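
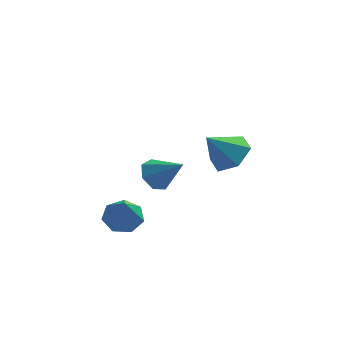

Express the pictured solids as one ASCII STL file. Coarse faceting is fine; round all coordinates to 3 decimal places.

solid 
facet normal 0.603 0.268 -0.751
outer loop
vertex 2.327 -1.918 2.525
vertex 1.85 -2.587 1.903
vertex 1.509 -1.618 1.975
endloop
endfacet
facet normal -0.229 0.670 0.706
outer loop
vertex 2.327 -1.918 2.525
vertex 1.509 -1.618 1.975
vertex 0.89 -3.013 3.097
endloop
endfacet
facet normal 0.604 0.268 -0.751
outer loop
vertex 1.509 -1.618 1.975
vertex 1.85 -2.587 1.903
vertex 1.032 -2.286 1.353
endloop
endfacet
facet normal -0.861 0.490 0.134
outer loop
vertex 1.509 -1.618 1.975
vertex 1.032 -2.286 1.353
vertex 0.89 -3.013 3.097
endloop
endfacet
facet normal 0.604 0.268 -0.751
outer loop
vertex 1.032 -2.286 1.353
vertex 1.85 -2.587 1.903
vertex 1.373 -3.255 1.281
endloop
endfacet
facet normal -0.928 -0.311 -0.205
outer loop
vertex 1.032 -2.286 1.353
vertex 1.373 -3.255 1.281
vertex 0.89 -3.013 3.097
endloop
endfacet
facet normal 0.604 0.268 -0.751
outer loop
vertex 1.373 -3.255 1.281
vertex 1.85 -2.587 1.903
vertex 2.19 -3.556 1.831
endloop
endfacet
facet normal -0.362 -0.932 0.028
outer loop
vertex 1.373 -3.255 1.281
vertex 2.19 -3.556 1.831
vertex 0.89 -3.013 3.097
endloop
endfacet
facet normal 0.603 0.268 -0.751
outer loop
vertex 2.19 -3.556 1.831
vertex 1.85 -2.587 1.903
vertex 2.667 -2.888 2.452
endloop
endfacet
facet normal 0.271 -0.752 0.601
outer loop
vertex 2.19 -3.556 1.831
vertex 2.667 -2.888 2.452
vertex 0.89 -3.013 3.097
endloop
endfacet
facet normal 0.603 0.268 -0.751
outer loop
vertex 2.667 -2.888 2.452
vertex 1.85 -2.587 1.903
vertex 2.327 -1.918 2.525
endloop
endfacet
facet normal 0.338 0.048 0.940
outer loop
vertex 2.667 -2.888 2.452
vertex 2.327 -1.918 2.525
vertex 0.89 -3.013 3.097
endloop
endfacet
facet normal -0.089 0.570 -0.816
outer loop
vertex -2.264 -1.291 -3.889
vertex -2.667 -0.634 -3.386
vertex -1.772 -0.752 -3.566
endloop
endfacet
facet normal 0.755 -0.653 -0.059
outer loop
vertex -2.264 -1.291 -3.889
vertex -1.772 -0.752 -3.566
vertex -2.493 -1.746 -1.794
endloop
endfacet
facet normal -0.089 0.571 -0.816
outer loop
vertex -1.772 -0.752 -3.566
vertex -2.667 -0.634 -3.386
vertex -1.954 -0.124 -3.107
endloop
endfacet
facet normal 0.927 -0.005 0.374
outer loop
vertex -1.772 -0.752 -3.566
vertex -1.954 -0.124 -3.107
vertex -2.493 -1.746 -1.794
endloop
endfacet
facet normal -0.088 0.570 -0.817
outer loop
vertex -1.954 -0.124 -3.107
vertex -2.667 -0.634 -3.386
vertex -2.672 0.12 -2.859
endloop
endfacet
facet normal 0.428 0.479 0.767
outer loop
vertex -1.954 -0.124 -3.107
vertex -2.672 0.12 -2.859
vertex -2.493 -1.746 -1.794
endloop
endfacet
facet normal -0.088 0.570 -0.817
outer loop
vertex -2.672 0.12 -2.859
vertex -2.667 -0.634 -3.386
vertex -3.387 -0.204 -3.008
endloop
endfacet
facet normal -0.368 0.434 0.822
outer loop
vertex -2.672 0.12 -2.859
vertex -3.387 -0.204 -3.008
vertex -2.493 -1.746 -1.794
endloop
endfacet
facet normal -0.089 0.570 -0.817
outer loop
vertex -3.387 -0.204 -3.008
vertex -2.667 -0.634 -3.386
vertex -3.559 -0.852 -3.441
endloop
endfacet
facet normal -0.860 -0.105 0.499
outer loop
vertex -3.387 -0.204 -3.008
vertex -3.559 -0.852 -3.441
vertex -2.493 -1.746 -1.794
endloop
endfacet
facet normal -0.089 0.570 -0.817
outer loop
vertex -3.559 -0.852 -3.441
vertex -2.667 -0.634 -3.386
vertex -3.059 -1.336 -3.833
endloop
endfacet
facet normal -0.678 -0.734 0.041
outer loop
vertex -3.559 -0.852 -3.441
vertex -3.059 -1.336 -3.833
vertex -2.493 -1.746 -1.794
endloop
endfacet
facet normal -0.090 0.570 -0.817
outer loop
vertex -3.059 -1.336 -3.833
vertex -2.667 -0.634 -3.386
vertex -2.264 -1.291 -3.889
endloop
endfacet
facet normal 0.041 -0.977 -0.208
outer loop
vertex -3.059 -1.336 -3.833
vertex -2.264 -1.291 -3.889
vertex -2.493 -1.746 -1.794
endloop
endfacet
facet normal -0.709 0.327 -0.624
outer loop
vertex -0.841 2.416 -2.991
vertex -1.463 2.024 -2.49
vertex -1.139 2.85 -2.425
endloop
endfacet
facet normal 0.834 0.551 0.016
outer loop
vertex -0.841 2.416 -2.991
vertex -1.139 2.85 -2.425
vertex -0.237 1.456 -1.41
endloop
endfacet
facet normal -0.709 0.327 -0.624
outer loop
vertex -1.139 2.85 -2.425
vertex -1.463 2.024 -2.49
vertex -1.681 2.661 -1.908
endloop
endfacet
facet normal 0.359 0.690 0.629
outer loop
vertex -1.139 2.85 -2.425
vertex -1.681 2.661 -1.908
vertex -0.237 1.456 -1.41
endloop
endfacet
facet normal -0.709 0.328 -0.624
outer loop
vertex -1.681 2.661 -1.908
vertex -1.463 2.024 -2.49
vertex -2.059 1.992 -1.83
endloop
endfacet
facet normal -0.162 0.204 0.965
outer loop
vertex -1.681 2.661 -1.908
vertex -2.059 1.992 -1.83
vertex -0.237 1.456 -1.41
endloop
endfacet
facet normal -0.709 0.329 -0.624
outer loop
vertex -2.059 1.992 -1.83
vertex -1.463 2.024 -2.49
vertex -1.989 1.347 -2.249
endloop
endfacet
facet normal -0.336 -0.538 0.773
outer loop
vertex -2.059 1.992 -1.83
vertex -1.989 1.347 -2.249
vertex -0.237 1.456 -1.41
endloop
endfacet
facet normal -0.708 0.328 -0.625
outer loop
vertex -1.989 1.347 -2.249
vertex -1.463 2.024 -2.49
vertex -1.522 1.211 -2.849
endloop
endfacet
facet normal -0.033 -0.980 0.196
outer loop
vertex -1.989 1.347 -2.249
vertex -1.522 1.211 -2.849
vertex -0.237 1.456 -1.41
endloop
endfacet
facet normal -0.709 0.327 -0.624
outer loop
vertex -1.522 1.211 -2.849
vertex -1.463 2.024 -2.49
vertex -1.012 1.687 -3.179
endloop
endfacet
facet normal 0.521 -0.787 -0.331
outer loop
vertex -1.522 1.211 -2.849
vertex -1.012 1.687 -3.179
vertex -0.237 1.456 -1.41
endloop
endfacet
facet normal -0.709 0.327 -0.624
outer loop
vertex -1.012 1.687 -3.179
vertex -1.463 2.024 -2.49
vertex -0.841 2.416 -2.991
endloop
endfacet
facet normal 0.906 -0.107 -0.411
outer loop
vertex -1.012 1.687 -3.179
vertex -0.841 2.416 -2.991
vertex -0.237 1.456 -1.41
endloop
endfacet

endsolid


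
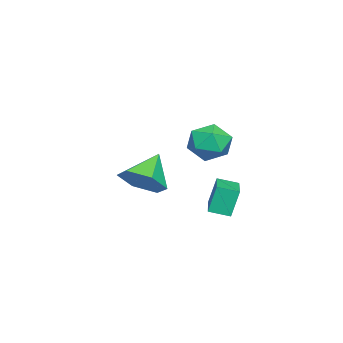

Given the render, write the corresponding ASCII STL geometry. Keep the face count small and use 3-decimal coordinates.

solid 
facet normal -0.618 0.562 0.550
outer loop
vertex 0.937 4.099 2.445
vertex 0.248 3.588 2.193
vertex 0.713 3.38 2.927
endloop
endfacet
facet normal 0.036 0.549 0.835
outer loop
vertex 0.937 4.099 2.445
vertex 0.713 3.38 2.927
vertex 1.574 3.563 2.77
endloop
endfacet
facet normal 0.494 0.797 0.347
outer loop
vertex 0.937 4.099 2.445
vertex 1.574 3.563 2.77
vertex 1.641 3.883 1.939
endloop
endfacet
facet normal 0.123 0.963 -0.240
outer loop
vertex 0.937 4.099 2.445
vertex 1.641 3.883 1.939
vertex 0.822 3.899 1.582
endloop
endfacet
facet normal -0.565 0.817 -0.114
outer loop
vertex 0.937 4.099 2.445
vertex 0.822 3.899 1.582
vertex 0.248 3.588 2.193
endloop
endfacet
facet normal 0.205 -0.132 0.970
outer loop
vertex 1.574 3.563 2.77
vertex 0.713 3.38 2.927
vertex 1.278 2.721 2.718
endloop
endfacet
facet normal -0.853 -0.111 0.509
outer loop
vertex 0.713 3.38 2.927
vertex 0.248 3.588 2.193
vertex 0.459 2.737 2.361
endloop
endfacet
facet normal -0.767 0.304 -0.565
outer loop
vertex 0.248 3.588 2.193
vertex 0.822 3.899 1.582
vertex 0.526 3.057 1.53
endloop
endfacet
facet normal 0.345 0.540 -0.768
outer loop
vertex 0.822 3.899 1.582
vertex 1.641 3.883 1.939
vertex 1.387 3.24 1.373
endloop
endfacet
facet normal 0.946 0.270 0.180
outer loop
vertex 1.641 3.883 1.939
vertex 1.574 3.563 2.77
vertex 1.852 3.032 2.107
endloop
endfacet
facet normal -0.123 -0.963 0.240
outer loop
vertex 1.163 2.521 1.855
vertex 1.278 2.721 2.718
vertex 0.459 2.737 2.361
endloop
endfacet
facet normal -0.494 -0.797 -0.347
outer loop
vertex 1.163 2.521 1.855
vertex 0.459 2.737 2.361
vertex 0.526 3.057 1.53
endloop
endfacet
facet normal -0.036 -0.549 -0.835
outer loop
vertex 1.163 2.521 1.855
vertex 0.526 3.057 1.53
vertex 1.387 3.24 1.373
endloop
endfacet
facet normal 0.618 -0.562 -0.550
outer loop
vertex 1.163 2.521 1.855
vertex 1.387 3.24 1.373
vertex 1.852 3.032 2.107
endloop
endfacet
facet normal 0.565 -0.817 0.114
outer loop
vertex 1.163 2.521 1.855
vertex 1.852 3.032 2.107
vertex 1.278 2.721 2.718
endloop
endfacet
facet normal -0.345 -0.540 0.768
outer loop
vertex 0.459 2.737 2.361
vertex 1.278 2.721 2.718
vertex 0.713 3.38 2.927
endloop
endfacet
facet normal -0.946 -0.270 -0.180
outer loop
vertex 0.526 3.057 1.53
vertex 0.459 2.737 2.361
vertex 0.248 3.588 2.193
endloop
endfacet
facet normal -0.205 0.132 -0.970
outer loop
vertex 1.387 3.24 1.373
vertex 0.526 3.057 1.53
vertex 0.822 3.899 1.582
endloop
endfacet
facet normal 0.853 0.111 -0.509
outer loop
vertex 1.852 3.032 2.107
vertex 1.387 3.24 1.373
vertex 1.641 3.883 1.939
endloop
endfacet
facet normal 0.767 -0.304 0.565
outer loop
vertex 1.278 2.721 2.718
vertex 1.852 3.032 2.107
vertex 1.574 3.563 2.77
endloop
endfacet
facet normal -0.951 -0.267 -0.155
outer loop
vertex -4.064 2.146 -1.487
vertex -4.259 2.974 -1.714
vertex -3.798 1.885 -2.67
endloop
endfacet
facet normal 0.222 -0.940 0.257
outer loop
vertex -1.801 2.446 -2.346
vertex -4.064 2.146 -1.487
vertex -3.798 1.885 -2.67
endloop
endfacet
facet normal -0.951 -0.268 -0.154
outer loop
vertex -3.798 1.885 -2.67
vertex -4.259 2.974 -1.714
vertex -3.994 2.712 -2.897
endloop
endfacet
facet normal 0.214 -0.211 -0.954
outer loop
vertex -3.994 2.712 -2.897
vertex -1.801 2.446 -2.346
vertex -3.798 1.885 -2.67
endloop
endfacet
facet normal -0.214 0.211 0.954
outer loop
vertex -4.064 2.146 -1.487
vertex -2.262 3.535 -1.39
vertex -4.259 2.974 -1.714
endloop
endfacet
facet normal 0.223 -0.940 0.258
outer loop
vertex -2.066 2.708 -1.163
vertex -4.064 2.146 -1.487
vertex -1.801 2.446 -2.346
endloop
endfacet
facet normal -0.214 0.211 0.954
outer loop
vertex -2.066 2.708 -1.163
vertex -2.262 3.535 -1.39
vertex -4.064 2.146 -1.487
endloop
endfacet
facet normal -0.222 0.940 -0.258
outer loop
vertex -4.259 2.974 -1.714
vertex -2.262 3.535 -1.39
vertex -3.994 2.712 -2.897
endloop
endfacet
facet normal 0.214 -0.211 -0.954
outer loop
vertex -1.996 3.274 -2.573
vertex -1.801 2.446 -2.346
vertex -3.994 2.712 -2.897
endloop
endfacet
facet normal -0.223 0.940 -0.258
outer loop
vertex -3.994 2.712 -2.897
vertex -2.262 3.535 -1.39
vertex -1.996 3.274 -2.573
endloop
endfacet
facet normal 0.951 0.266 0.154
outer loop
vertex -1.996 3.274 -2.573
vertex -2.066 2.708 -1.163
vertex -1.801 2.446 -2.346
endloop
endfacet
facet normal 0.951 0.268 0.155
outer loop
vertex -2.262 3.535 -1.39
vertex -2.066 2.708 -1.163
vertex -1.996 3.274 -2.573
endloop
endfacet
facet normal 0.702 -0.194 -0.686
outer loop
vertex -1.725 -0.681 -0.583
vertex -2.335 -0.276 -1.322
vertex -1.666 0.332 -0.809
endloop
endfacet
facet normal 0.277 0.194 0.941
outer loop
vertex -1.725 -0.681 -0.583
vertex -1.666 0.332 -0.809
vertex -3.465 0.036 -0.218
endloop
endfacet
facet normal 0.702 -0.194 -0.685
outer loop
vertex -1.666 0.332 -0.809
vertex -2.335 -0.276 -1.322
vertex -2.275 0.737 -1.548
endloop
endfacet
facet normal 0.011 0.881 0.474
outer loop
vertex -1.666 0.332 -0.809
vertex -2.275 0.737 -1.548
vertex -3.465 0.036 -0.218
endloop
endfacet
facet normal 0.702 -0.194 -0.685
outer loop
vertex -2.275 0.737 -1.548
vertex -2.335 -0.276 -1.322
vertex -2.945 0.128 -2.061
endloop
endfacet
facet normal -0.609 0.782 -0.133
outer loop
vertex -2.275 0.737 -1.548
vertex -2.945 0.128 -2.061
vertex -3.465 0.036 -0.218
endloop
endfacet
facet normal 0.702 -0.194 -0.685
outer loop
vertex -2.945 0.128 -2.061
vertex -2.335 -0.276 -1.322
vertex -3.005 -0.885 -1.835
endloop
endfacet
facet normal -0.962 -0.004 -0.272
outer loop
vertex -2.945 0.128 -2.061
vertex -3.005 -0.885 -1.835
vertex -3.465 0.036 -0.218
endloop
endfacet
facet normal 0.702 -0.194 -0.686
outer loop
vertex -3.005 -0.885 -1.835
vertex -2.335 -0.276 -1.322
vertex -2.395 -1.29 -1.096
endloop
endfacet
facet normal -0.696 -0.691 0.196
outer loop
vertex -3.005 -0.885 -1.835
vertex -2.395 -1.29 -1.096
vertex -3.465 0.036 -0.218
endloop
endfacet
facet normal 0.702 -0.194 -0.686
outer loop
vertex -2.395 -1.29 -1.096
vertex -2.335 -0.276 -1.322
vertex -1.725 -0.681 -0.583
endloop
endfacet
facet normal -0.076 -0.592 0.802
outer loop
vertex -2.395 -1.29 -1.096
vertex -1.725 -0.681 -0.583
vertex -3.465 0.036 -0.218
endloop
endfacet

endsolid


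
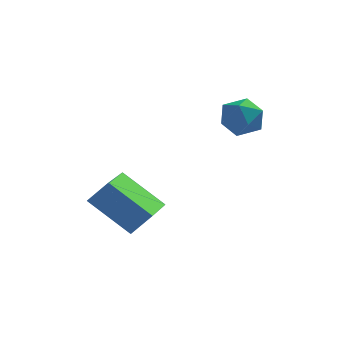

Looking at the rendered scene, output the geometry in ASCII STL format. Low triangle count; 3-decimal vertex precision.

solid 
facet normal -0.306 0.118 0.945
outer loop
vertex 1.435 4.03 3.439
vertex 2.089 3.41 3.728
vertex 2.299 4.332 3.681
endloop
endfacet
facet normal -0.409 0.715 0.567
outer loop
vertex 1.435 4.03 3.439
vertex 2.299 4.332 3.681
vertex 1.868 4.691 2.918
endloop
endfacet
facet normal -0.831 0.556 0.014
outer loop
vertex 1.435 4.03 3.439
vertex 1.868 4.691 2.918
vertex 1.393 3.991 2.494
endloop
endfacet
facet normal -0.989 -0.140 0.050
outer loop
vertex 1.435 4.03 3.439
vertex 1.393 3.991 2.494
vertex 1.53 3.2 2.994
endloop
endfacet
facet normal -0.665 -0.411 0.624
outer loop
vertex 1.435 4.03 3.439
vertex 1.53 3.2 2.994
vertex 2.089 3.41 3.728
endloop
endfacet
facet normal 0.222 0.925 0.309
outer loop
vertex 1.868 4.691 2.918
vertex 2.299 4.332 3.681
vertex 2.79 4.48 2.886
endloop
endfacet
facet normal 0.389 -0.042 0.920
outer loop
vertex 2.299 4.332 3.681
vertex 2.089 3.41 3.728
vertex 2.927 3.689 3.386
endloop
endfacet
facet normal -0.191 -0.896 0.402
outer loop
vertex 2.089 3.41 3.728
vertex 1.53 3.2 2.994
vertex 2.452 2.989 2.962
endloop
endfacet
facet normal -0.716 -0.457 -0.527
outer loop
vertex 1.53 3.2 2.994
vertex 1.393 3.991 2.494
vertex 2.021 3.348 2.199
endloop
endfacet
facet normal -0.461 0.667 -0.585
outer loop
vertex 1.393 3.991 2.494
vertex 1.868 4.691 2.918
vertex 2.231 4.27 2.152
endloop
endfacet
facet normal 0.989 0.140 -0.050
outer loop
vertex 2.885 3.65 2.441
vertex 2.79 4.48 2.886
vertex 2.927 3.689 3.386
endloop
endfacet
facet normal 0.831 -0.556 -0.014
outer loop
vertex 2.885 3.65 2.441
vertex 2.927 3.689 3.386
vertex 2.452 2.989 2.962
endloop
endfacet
facet normal 0.409 -0.715 -0.567
outer loop
vertex 2.885 3.65 2.441
vertex 2.452 2.989 2.962
vertex 2.021 3.348 2.199
endloop
endfacet
facet normal 0.306 -0.118 -0.945
outer loop
vertex 2.885 3.65 2.441
vertex 2.021 3.348 2.199
vertex 2.231 4.27 2.152
endloop
endfacet
facet normal 0.665 0.411 -0.624
outer loop
vertex 2.885 3.65 2.441
vertex 2.231 4.27 2.152
vertex 2.79 4.48 2.886
endloop
endfacet
facet normal 0.716 0.457 0.527
outer loop
vertex 2.927 3.689 3.386
vertex 2.79 4.48 2.886
vertex 2.299 4.332 3.681
endloop
endfacet
facet normal 0.461 -0.667 0.585
outer loop
vertex 2.452 2.989 2.962
vertex 2.927 3.689 3.386
vertex 2.089 3.41 3.728
endloop
endfacet
facet normal -0.222 -0.925 -0.309
outer loop
vertex 2.021 3.348 2.199
vertex 2.452 2.989 2.962
vertex 1.53 3.2 2.994
endloop
endfacet
facet normal -0.389 0.042 -0.920
outer loop
vertex 2.231 4.27 2.152
vertex 2.021 3.348 2.199
vertex 1.393 3.991 2.494
endloop
endfacet
facet normal 0.191 0.896 -0.402
outer loop
vertex 2.79 4.48 2.886
vertex 2.231 4.27 2.152
vertex 1.868 4.691 2.918
endloop
endfacet
facet normal -0.759 0.225 0.610
outer loop
vertex -2.4 1.395 0.494
vertex -2.186 3.323 0.048
vertex -3.17 1.27 -0.418
endloop
endfacet
facet normal -0.108 -0.969 0.224
outer loop
vertex -1.514 0.777 -1.748
vertex -2.4 1.395 0.494
vertex -3.17 1.27 -0.418
endloop
endfacet
facet normal -0.760 0.226 0.610
outer loop
vertex -3.17 1.27 -0.418
vertex -2.186 3.323 0.048
vertex -2.955 3.197 -0.864
endloop
endfacet
facet normal -0.641 -0.104 -0.760
outer loop
vertex -2.955 3.197 -0.864
vertex -1.514 0.777 -1.748
vertex -3.17 1.27 -0.418
endloop
endfacet
facet normal 0.641 0.105 0.760
outer loop
vertex -2.4 1.395 0.494
vertex -0.53 2.83 -1.282
vertex -2.186 3.323 0.048
endloop
endfacet
facet normal -0.108 -0.969 0.224
outer loop
vertex -0.745 0.903 -0.836
vertex -2.4 1.395 0.494
vertex -1.514 0.777 -1.748
endloop
endfacet
facet normal 0.642 0.104 0.760
outer loop
vertex -0.745 0.903 -0.836
vertex -0.53 2.83 -1.282
vertex -2.4 1.395 0.494
endloop
endfacet
facet normal 0.108 0.968 -0.225
outer loop
vertex -2.186 3.323 0.048
vertex -0.53 2.83 -1.282
vertex -2.955 3.197 -0.864
endloop
endfacet
facet normal -0.642 -0.105 -0.760
outer loop
vertex -1.3 2.705 -2.194
vertex -1.514 0.777 -1.748
vertex -2.955 3.197 -0.864
endloop
endfacet
facet normal 0.108 0.969 -0.224
outer loop
vertex -2.955 3.197 -0.864
vertex -0.53 2.83 -1.282
vertex -1.3 2.705 -2.194
endloop
endfacet
facet normal 0.760 -0.225 -0.610
outer loop
vertex -1.3 2.705 -2.194
vertex -0.745 0.903 -0.836
vertex -1.514 0.777 -1.748
endloop
endfacet
facet normal 0.759 -0.226 -0.610
outer loop
vertex -0.53 2.83 -1.282
vertex -0.745 0.903 -0.836
vertex -1.3 2.705 -2.194
endloop
endfacet

endsolid


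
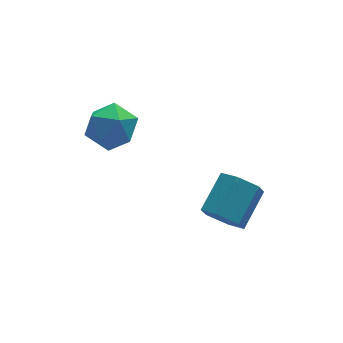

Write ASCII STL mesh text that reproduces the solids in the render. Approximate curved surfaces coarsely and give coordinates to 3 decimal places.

solid 
facet normal -0.687 -0.521 -0.507
outer loop
vertex 1.403 -1.66 -2.292
vertex 0.742 -1.181 -1.889
vertex 1.101 -0.891 -2.673
endloop
endfacet
facet normal 0.647 -0.119 -0.753
outer loop
vertex 1.403 -1.66 -2.292
vertex 1.101 -0.891 -2.673
vertex 2.618 -0.738 -1.395
endloop
endfacet
facet normal 0.647 -0.119 -0.753
outer loop
vertex 2.618 -0.738 -1.395
vertex 1.101 -0.891 -2.673
vertex 2.316 0.032 -1.776
endloop
endfacet
facet normal 0.688 0.520 0.506
outer loop
vertex 2.618 -0.738 -1.395
vertex 2.316 0.032 -1.776
vertex 1.958 -0.259 -0.991
endloop
endfacet
facet normal -0.687 -0.521 -0.507
outer loop
vertex 1.101 -0.891 -2.673
vertex 0.742 -1.181 -1.889
vertex 0.44 -0.412 -2.27
endloop
endfacet
facet normal 0.036 0.672 -0.740
outer loop
vertex 1.101 -0.891 -2.673
vertex 0.44 -0.412 -2.27
vertex 2.316 0.032 -1.776
endloop
endfacet
facet normal 0.036 0.672 -0.739
outer loop
vertex 2.316 0.032 -1.776
vertex 0.44 -0.412 -2.27
vertex 1.656 0.51 -1.373
endloop
endfacet
facet normal 0.687 0.521 0.506
outer loop
vertex 2.316 0.032 -1.776
vertex 1.656 0.51 -1.373
vertex 1.958 -0.259 -0.991
endloop
endfacet
facet normal -0.688 -0.521 -0.506
outer loop
vertex 0.44 -0.412 -2.27
vertex 0.742 -1.181 -1.889
vertex 0.082 -0.702 -1.485
endloop
endfacet
facet normal -0.611 0.792 0.014
outer loop
vertex 0.44 -0.412 -2.27
vertex 0.082 -0.702 -1.485
vertex 1.656 0.51 -1.373
endloop
endfacet
facet normal -0.611 0.792 0.013
outer loop
vertex 1.656 0.51 -1.373
vertex 0.082 -0.702 -1.485
vertex 1.297 0.22 -0.588
endloop
endfacet
facet normal 0.687 0.521 0.507
outer loop
vertex 1.656 0.51 -1.373
vertex 1.297 0.22 -0.588
vertex 1.958 -0.259 -0.991
endloop
endfacet
facet normal -0.688 -0.520 -0.506
outer loop
vertex 0.082 -0.702 -1.485
vertex 0.742 -1.181 -1.889
vertex 0.384 -1.472 -1.104
endloop
endfacet
facet normal -0.647 0.119 0.753
outer loop
vertex 0.082 -0.702 -1.485
vertex 0.384 -1.472 -1.104
vertex 1.297 0.22 -0.588
endloop
endfacet
facet normal -0.647 0.119 0.753
outer loop
vertex 1.297 0.22 -0.588
vertex 0.384 -1.472 -1.104
vertex 1.599 -0.549 -0.207
endloop
endfacet
facet normal 0.687 0.521 0.507
outer loop
vertex 1.297 0.22 -0.588
vertex 1.599 -0.549 -0.207
vertex 1.958 -0.259 -0.991
endloop
endfacet
facet normal -0.687 -0.521 -0.506
outer loop
vertex 0.384 -1.472 -1.104
vertex 0.742 -1.181 -1.889
vertex 1.044 -1.95 -1.507
endloop
endfacet
facet normal -0.035 -0.672 0.740
outer loop
vertex 0.384 -1.472 -1.104
vertex 1.044 -1.95 -1.507
vertex 1.599 -0.549 -0.207
endloop
endfacet
facet normal -0.036 -0.672 0.740
outer loop
vertex 1.599 -0.549 -0.207
vertex 1.044 -1.95 -1.507
vertex 2.26 -1.028 -0.61
endloop
endfacet
facet normal 0.687 0.521 0.507
outer loop
vertex 1.599 -0.549 -0.207
vertex 2.26 -1.028 -0.61
vertex 1.958 -0.259 -0.991
endloop
endfacet
facet normal -0.687 -0.521 -0.507
outer loop
vertex 1.044 -1.95 -1.507
vertex 0.742 -1.181 -1.889
vertex 1.403 -1.66 -2.292
endloop
endfacet
facet normal 0.610 -0.792 -0.013
outer loop
vertex 1.044 -1.95 -1.507
vertex 1.403 -1.66 -2.292
vertex 2.26 -1.028 -0.61
endloop
endfacet
facet normal 0.611 -0.792 -0.014
outer loop
vertex 2.26 -1.028 -0.61
vertex 1.403 -1.66 -2.292
vertex 2.618 -0.738 -1.395
endloop
endfacet
facet normal 0.688 0.521 0.506
outer loop
vertex 2.26 -1.028 -0.61
vertex 2.618 -0.738 -1.395
vertex 1.958 -0.259 -0.991
endloop
endfacet
facet normal -0.808 0.548 0.218
outer loop
vertex -2.838 3.479 0.337
vertex -2.564 3.45 1.427
vertex -2.178 4.279 0.772
endloop
endfacet
facet normal -0.564 0.702 -0.435
outer loop
vertex -2.838 3.479 0.337
vertex -2.178 4.279 0.772
vertex -1.942 3.843 -0.238
endloop
endfacet
facet normal -0.566 0.101 -0.818
outer loop
vertex -2.838 3.479 0.337
vertex -1.942 3.843 -0.238
vertex -2.182 2.744 -0.207
endloop
endfacet
facet normal -0.810 -0.425 -0.403
outer loop
vertex -2.838 3.479 0.337
vertex -2.182 2.744 -0.207
vertex -2.566 2.501 0.822
endloop
endfacet
facet normal -0.960 -0.149 0.237
outer loop
vertex -2.838 3.479 0.337
vertex -2.566 2.501 0.822
vertex -2.564 3.45 1.427
endloop
endfacet
facet normal 0.112 0.922 -0.372
outer loop
vertex -1.942 3.843 -0.238
vertex -2.178 4.279 0.772
vertex -1.114 4.039 0.498
endloop
endfacet
facet normal -0.282 0.672 0.684
outer loop
vertex -2.178 4.279 0.772
vertex -2.564 3.45 1.427
vertex -1.498 3.796 1.527
endloop
endfacet
facet normal -0.529 -0.455 0.716
outer loop
vertex -2.564 3.45 1.427
vertex -2.566 2.501 0.822
vertex -1.738 2.697 1.558
endloop
endfacet
facet normal -0.286 -0.903 -0.320
outer loop
vertex -2.566 2.501 0.822
vertex -2.182 2.744 -0.207
vertex -1.502 2.261 0.548
endloop
endfacet
facet normal 0.110 -0.052 -0.993
outer loop
vertex -2.182 2.744 -0.207
vertex -1.942 3.843 -0.238
vertex -1.116 3.09 -0.107
endloop
endfacet
facet normal 0.810 0.425 0.403
outer loop
vertex -0.842 3.061 0.983
vertex -1.114 4.039 0.498
vertex -1.498 3.796 1.527
endloop
endfacet
facet normal 0.566 -0.101 0.818
outer loop
vertex -0.842 3.061 0.983
vertex -1.498 3.796 1.527
vertex -1.738 2.697 1.558
endloop
endfacet
facet normal 0.564 -0.702 0.435
outer loop
vertex -0.842 3.061 0.983
vertex -1.738 2.697 1.558
vertex -1.502 2.261 0.548
endloop
endfacet
facet normal 0.808 -0.548 -0.218
outer loop
vertex -0.842 3.061 0.983
vertex -1.502 2.261 0.548
vertex -1.116 3.09 -0.107
endloop
endfacet
facet normal 0.960 0.149 -0.237
outer loop
vertex -0.842 3.061 0.983
vertex -1.116 3.09 -0.107
vertex -1.114 4.039 0.498
endloop
endfacet
facet normal 0.286 0.903 0.320
outer loop
vertex -1.498 3.796 1.527
vertex -1.114 4.039 0.498
vertex -2.178 4.279 0.772
endloop
endfacet
facet normal -0.110 0.052 0.993
outer loop
vertex -1.738 2.697 1.558
vertex -1.498 3.796 1.527
vertex -2.564 3.45 1.427
endloop
endfacet
facet normal -0.112 -0.922 0.372
outer loop
vertex -1.502 2.261 0.548
vertex -1.738 2.697 1.558
vertex -2.566 2.501 0.822
endloop
endfacet
facet normal 0.282 -0.672 -0.684
outer loop
vertex -1.116 3.09 -0.107
vertex -1.502 2.261 0.548
vertex -2.182 2.744 -0.207
endloop
endfacet
facet normal 0.529 0.455 -0.716
outer loop
vertex -1.114 4.039 0.498
vertex -1.116 3.09 -0.107
vertex -1.942 3.843 -0.238
endloop
endfacet

endsolid


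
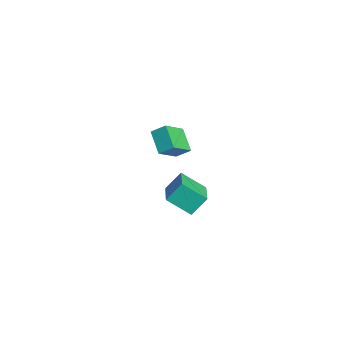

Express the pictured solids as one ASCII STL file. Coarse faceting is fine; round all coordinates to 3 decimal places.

solid 
facet normal -0.879 0.015 0.477
outer loop
vertex -4.267 -2.704 -1.711
vertex -3.933 -1.93 -1.12
vertex -4.945 -1.424 -3.002
endloop
endfacet
facet normal -0.325 -0.751 -0.574
outer loop
vertex -3.547 -1.45 -3.76
vertex -4.267 -2.704 -1.711
vertex -4.945 -1.424 -3.002
endloop
endfacet
facet normal -0.879 0.016 0.477
outer loop
vertex -4.945 -1.424 -3.002
vertex -3.933 -1.93 -1.12
vertex -4.61 -0.651 -2.411
endloop
endfacet
facet normal -0.349 0.660 -0.666
outer loop
vertex -4.61 -0.651 -2.411
vertex -3.547 -1.45 -3.76
vertex -4.945 -1.424 -3.002
endloop
endfacet
facet normal 0.349 -0.659 0.666
outer loop
vertex -4.267 -2.704 -1.711
vertex -2.535 -1.956 -1.878
vertex -3.933 -1.93 -1.12
endloop
endfacet
facet normal -0.325 -0.752 -0.574
outer loop
vertex -2.87 -2.729 -2.469
vertex -4.267 -2.704 -1.711
vertex -3.547 -1.45 -3.76
endloop
endfacet
facet normal 0.349 -0.660 0.665
outer loop
vertex -2.87 -2.729 -2.469
vertex -2.535 -1.956 -1.878
vertex -4.267 -2.704 -1.711
endloop
endfacet
facet normal 0.325 0.752 0.574
outer loop
vertex -3.933 -1.93 -1.12
vertex -2.535 -1.956 -1.878
vertex -4.61 -0.651 -2.411
endloop
endfacet
facet normal -0.349 0.659 -0.666
outer loop
vertex -3.213 -0.676 -3.169
vertex -3.547 -1.45 -3.76
vertex -4.61 -0.651 -2.411
endloop
endfacet
facet normal 0.325 0.751 0.574
outer loop
vertex -4.61 -0.651 -2.411
vertex -2.535 -1.956 -1.878
vertex -3.213 -0.676 -3.169
endloop
endfacet
facet normal 0.879 -0.016 -0.476
outer loop
vertex -3.213 -0.676 -3.169
vertex -2.87 -2.729 -2.469
vertex -3.547 -1.45 -3.76
endloop
endfacet
facet normal 0.879 -0.016 -0.477
outer loop
vertex -2.535 -1.956 -1.878
vertex -2.87 -2.729 -2.469
vertex -3.213 -0.676 -3.169
endloop
endfacet
facet normal -0.894 0.300 -0.333
outer loop
vertex 1.927 -3.163 0.291
vertex 2.68 -2.018 -0.699
vertex 1.994 -4.069 -0.707
endloop
endfacet
facet normal -0.446 -0.677 0.585
outer loop
vertex 3.46 -4.562 -0.161
vertex 1.927 -3.163 0.291
vertex 1.994 -4.069 -0.707
endloop
endfacet
facet normal -0.894 0.300 -0.333
outer loop
vertex 1.994 -4.069 -0.707
vertex 2.68 -2.018 -0.699
vertex 2.747 -2.925 -1.697
endloop
endfacet
facet normal 0.049 -0.672 -0.739
outer loop
vertex 2.747 -2.925 -1.697
vertex 3.46 -4.562 -0.161
vertex 1.994 -4.069 -0.707
endloop
endfacet
facet normal -0.049 0.672 0.739
outer loop
vertex 1.927 -3.163 0.291
vertex 4.146 -2.511 -0.153
vertex 2.68 -2.018 -0.699
endloop
endfacet
facet normal -0.445 -0.677 0.586
outer loop
vertex 3.393 -3.655 0.837
vertex 1.927 -3.163 0.291
vertex 3.46 -4.562 -0.161
endloop
endfacet
facet normal -0.050 0.672 0.739
outer loop
vertex 3.393 -3.655 0.837
vertex 4.146 -2.511 -0.153
vertex 1.927 -3.163 0.291
endloop
endfacet
facet normal 0.446 0.677 -0.585
outer loop
vertex 2.68 -2.018 -0.699
vertex 4.146 -2.511 -0.153
vertex 2.747 -2.925 -1.697
endloop
endfacet
facet normal 0.050 -0.672 -0.739
outer loop
vertex 4.213 -3.417 -1.151
vertex 3.46 -4.562 -0.161
vertex 2.747 -2.925 -1.697
endloop
endfacet
facet normal 0.445 0.678 -0.585
outer loop
vertex 2.747 -2.925 -1.697
vertex 4.146 -2.511 -0.153
vertex 4.213 -3.417 -1.151
endloop
endfacet
facet normal 0.894 -0.300 0.333
outer loop
vertex 4.213 -3.417 -1.151
vertex 3.393 -3.655 0.837
vertex 3.46 -4.562 -0.161
endloop
endfacet
facet normal 0.894 -0.300 0.333
outer loop
vertex 4.146 -2.511 -0.153
vertex 3.393 -3.655 0.837
vertex 4.213 -3.417 -1.151
endloop
endfacet

endsolid


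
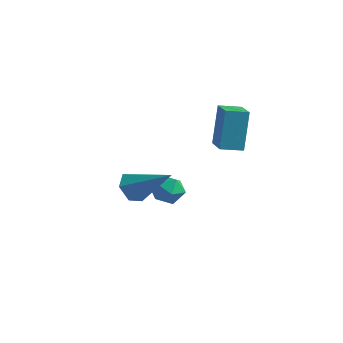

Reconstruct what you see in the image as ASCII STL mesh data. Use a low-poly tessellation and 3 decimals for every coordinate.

solid 
facet normal -0.814 -0.174 -0.553
outer loop
vertex -0.455 -3.015 0.075
vertex -0.883 -3.104 0.733
vertex -0.811 -2.39 0.402
endloop
endfacet
facet normal 0.599 0.612 -0.517
outer loop
vertex -0.455 -3.015 0.075
vertex -0.811 -2.39 0.402
vertex 0.843 -2.736 1.907
endloop
endfacet
facet normal -0.814 -0.174 -0.553
outer loop
vertex -0.811 -2.39 0.402
vertex -0.883 -3.104 0.733
vertex -1.239 -2.479 1.06
endloop
endfacet
facet normal 0.053 0.984 0.168
outer loop
vertex -0.811 -2.39 0.402
vertex -1.239 -2.479 1.06
vertex 0.843 -2.736 1.907
endloop
endfacet
facet normal -0.814 -0.174 -0.554
outer loop
vertex -1.239 -2.479 1.06
vertex -0.883 -3.104 0.733
vertex -1.312 -3.193 1.391
endloop
endfacet
facet normal -0.295 0.427 0.855
outer loop
vertex -1.239 -2.479 1.06
vertex -1.312 -3.193 1.391
vertex 0.843 -2.736 1.907
endloop
endfacet
facet normal -0.814 -0.174 -0.554
outer loop
vertex -1.312 -3.193 1.391
vertex -0.883 -3.104 0.733
vertex -0.956 -3.818 1.064
endloop
endfacet
facet normal -0.098 -0.505 0.858
outer loop
vertex -1.312 -3.193 1.391
vertex -0.956 -3.818 1.064
vertex 0.843 -2.736 1.907
endloop
endfacet
facet normal -0.815 -0.173 -0.553
outer loop
vertex -0.956 -3.818 1.064
vertex -0.883 -3.104 0.733
vertex -0.528 -3.729 0.406
endloop
endfacet
facet normal 0.447 -0.878 0.172
outer loop
vertex -0.956 -3.818 1.064
vertex -0.528 -3.729 0.406
vertex 0.843 -2.736 1.907
endloop
endfacet
facet normal -0.815 -0.173 -0.553
outer loop
vertex -0.528 -3.729 0.406
vertex -0.883 -3.104 0.733
vertex -0.455 -3.015 0.075
endloop
endfacet
facet normal 0.795 -0.320 -0.515
outer loop
vertex -0.528 -3.729 0.406
vertex -0.455 -3.015 0.075
vertex 0.843 -2.736 1.907
endloop
endfacet
facet normal -0.751 0.611 -0.249
outer loop
vertex 0.466 0.604 4.413
vertex 1.114 1.337 4.257
vertex 0.639 0.051 2.53
endloop
endfacet
facet normal -0.654 -0.740 0.157
outer loop
vertex 1.706 -0.817 2.883
vertex 0.466 0.604 4.413
vertex 0.639 0.051 2.53
endloop
endfacet
facet normal -0.751 0.611 -0.249
outer loop
vertex 0.639 0.051 2.53
vertex 1.114 1.337 4.257
vertex 1.287 0.784 2.374
endloop
endfacet
facet normal 0.088 -0.281 -0.956
outer loop
vertex 1.287 0.784 2.374
vertex 1.706 -0.817 2.883
vertex 0.639 0.051 2.53
endloop
endfacet
facet normal -0.088 0.281 0.956
outer loop
vertex 0.466 0.604 4.413
vertex 2.181 0.469 4.61
vertex 1.114 1.337 4.257
endloop
endfacet
facet normal -0.654 -0.740 0.157
outer loop
vertex 1.533 -0.264 4.766
vertex 0.466 0.604 4.413
vertex 1.706 -0.817 2.883
endloop
endfacet
facet normal -0.088 0.281 0.956
outer loop
vertex 1.533 -0.264 4.766
vertex 2.181 0.469 4.61
vertex 0.466 0.604 4.413
endloop
endfacet
facet normal 0.654 0.740 -0.157
outer loop
vertex 1.114 1.337 4.257
vertex 2.181 0.469 4.61
vertex 1.287 0.784 2.374
endloop
endfacet
facet normal 0.088 -0.281 -0.956
outer loop
vertex 2.354 -0.084 2.727
vertex 1.706 -0.817 2.883
vertex 1.287 0.784 2.374
endloop
endfacet
facet normal 0.654 0.740 -0.157
outer loop
vertex 1.287 0.784 2.374
vertex 2.181 0.469 4.61
vertex 2.354 -0.084 2.727
endloop
endfacet
facet normal 0.751 -0.611 0.249
outer loop
vertex 2.354 -0.084 2.727
vertex 1.533 -0.264 4.766
vertex 1.706 -0.817 2.883
endloop
endfacet
facet normal 0.751 -0.611 0.249
outer loop
vertex 2.181 0.469 4.61
vertex 1.533 -0.264 4.766
vertex 2.354 -0.084 2.727
endloop
endfacet
facet normal -0.946 0.186 0.267
outer loop
vertex -2.614 0.872 -1.446
vertex -2.72 0.078 -1.268
vertex -2.455 0.596 -0.69
endloop
endfacet
facet normal -0.530 0.755 0.387
outer loop
vertex -2.614 0.872 -1.446
vertex -2.455 0.596 -0.69
vertex -1.948 1.134 -1.045
endloop
endfacet
facet normal -0.232 0.945 -0.232
outer loop
vertex -2.614 0.872 -1.446
vertex -1.948 1.134 -1.045
vertex -1.9 0.95 -1.842
endloop
endfacet
facet normal -0.462 0.494 -0.736
outer loop
vertex -2.614 0.872 -1.446
vertex -1.9 0.95 -1.842
vertex -2.377 0.297 -1.981
endloop
endfacet
facet normal -0.904 0.025 -0.427
outer loop
vertex -2.614 0.872 -1.446
vertex -2.377 0.297 -1.981
vertex -2.72 0.078 -1.268
endloop
endfacet
facet normal -0.009 0.557 0.831
outer loop
vertex -1.948 1.134 -1.045
vertex -2.455 0.596 -0.69
vertex -1.643 0.503 -0.619
endloop
endfacet
facet normal -0.680 -0.363 0.637
outer loop
vertex -2.455 0.596 -0.69
vertex -2.72 0.078 -1.268
vertex -2.12 -0.15 -0.758
endloop
endfacet
facet normal -0.612 -0.624 -0.486
outer loop
vertex -2.72 0.078 -1.268
vertex -2.377 0.297 -1.981
vertex -2.072 -0.334 -1.555
endloop
endfacet
facet normal 0.102 0.136 -0.986
outer loop
vertex -2.377 0.297 -1.981
vertex -1.9 0.95 -1.842
vertex -1.565 0.204 -1.91
endloop
endfacet
facet normal 0.474 0.864 -0.171
outer loop
vertex -1.9 0.95 -1.842
vertex -1.948 1.134 -1.045
vertex -1.3 0.722 -1.332
endloop
endfacet
facet normal 0.462 -0.494 0.736
outer loop
vertex -1.406 -0.072 -1.154
vertex -1.643 0.503 -0.619
vertex -2.12 -0.15 -0.758
endloop
endfacet
facet normal 0.232 -0.945 0.232
outer loop
vertex -1.406 -0.072 -1.154
vertex -2.12 -0.15 -0.758
vertex -2.072 -0.334 -1.555
endloop
endfacet
facet normal 0.530 -0.755 -0.387
outer loop
vertex -1.406 -0.072 -1.154
vertex -2.072 -0.334 -1.555
vertex -1.565 0.204 -1.91
endloop
endfacet
facet normal 0.946 -0.186 -0.267
outer loop
vertex -1.406 -0.072 -1.154
vertex -1.565 0.204 -1.91
vertex -1.3 0.722 -1.332
endloop
endfacet
facet normal 0.904 -0.025 0.427
outer loop
vertex -1.406 -0.072 -1.154
vertex -1.3 0.722 -1.332
vertex -1.643 0.503 -0.619
endloop
endfacet
facet normal -0.102 -0.136 0.986
outer loop
vertex -2.12 -0.15 -0.758
vertex -1.643 0.503 -0.619
vertex -2.455 0.596 -0.69
endloop
endfacet
facet normal -0.474 -0.864 0.171
outer loop
vertex -2.072 -0.334 -1.555
vertex -2.12 -0.15 -0.758
vertex -2.72 0.078 -1.268
endloop
endfacet
facet normal 0.009 -0.557 -0.831
outer loop
vertex -1.565 0.204 -1.91
vertex -2.072 -0.334 -1.555
vertex -2.377 0.297 -1.981
endloop
endfacet
facet normal 0.680 0.363 -0.637
outer loop
vertex -1.3 0.722 -1.332
vertex -1.565 0.204 -1.91
vertex -1.9 0.95 -1.842
endloop
endfacet
facet normal 0.612 0.624 0.486
outer loop
vertex -1.643 0.503 -0.619
vertex -1.3 0.722 -1.332
vertex -1.948 1.134 -1.045
endloop
endfacet

endsolid


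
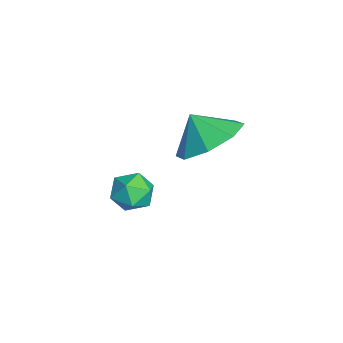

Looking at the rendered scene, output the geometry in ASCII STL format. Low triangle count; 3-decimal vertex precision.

solid 
facet normal -0.773 -0.131 0.621
outer loop
vertex 0.172 -0.895 -1.226
vertex 0.546 -1.403 -0.868
vertex 0.592 -0.708 -0.664
endloop
endfacet
facet normal -0.750 0.540 0.381
outer loop
vertex 0.172 -0.895 -1.226
vertex 0.592 -0.708 -0.664
vertex 0.583 -0.298 -1.263
endloop
endfacet
facet normal -0.786 0.521 -0.332
outer loop
vertex 0.172 -0.895 -1.226
vertex 0.583 -0.298 -1.263
vertex 0.532 -0.74 -1.836
endloop
endfacet
facet normal -0.831 -0.162 -0.532
outer loop
vertex 0.172 -0.895 -1.226
vertex 0.532 -0.74 -1.836
vertex 0.509 -1.423 -1.592
endloop
endfacet
facet normal -0.823 -0.565 0.058
outer loop
vertex 0.172 -0.895 -1.226
vertex 0.509 -1.423 -1.592
vertex 0.546 -1.403 -0.868
endloop
endfacet
facet normal -0.119 0.819 0.562
outer loop
vertex 0.583 -0.298 -1.263
vertex 0.592 -0.708 -0.664
vertex 1.211 -0.437 -0.928
endloop
endfacet
facet normal -0.154 -0.269 0.951
outer loop
vertex 0.592 -0.708 -0.664
vertex 0.546 -1.403 -0.868
vertex 1.188 -1.12 -0.684
endloop
endfacet
facet normal -0.236 -0.971 0.039
outer loop
vertex 0.546 -1.403 -0.868
vertex 0.509 -1.423 -1.592
vertex 1.137 -1.562 -1.257
endloop
endfacet
facet normal -0.251 -0.318 -0.914
outer loop
vertex 0.509 -1.423 -1.592
vertex 0.532 -0.74 -1.836
vertex 1.128 -1.152 -1.856
endloop
endfacet
facet normal -0.177 0.787 -0.591
outer loop
vertex 0.532 -0.74 -1.836
vertex 0.583 -0.298 -1.263
vertex 1.174 -0.457 -1.652
endloop
endfacet
facet normal 0.831 0.162 0.532
outer loop
vertex 1.548 -0.965 -1.294
vertex 1.211 -0.437 -0.928
vertex 1.188 -1.12 -0.684
endloop
endfacet
facet normal 0.786 -0.521 0.332
outer loop
vertex 1.548 -0.965 -1.294
vertex 1.188 -1.12 -0.684
vertex 1.137 -1.562 -1.257
endloop
endfacet
facet normal 0.750 -0.540 -0.381
outer loop
vertex 1.548 -0.965 -1.294
vertex 1.137 -1.562 -1.257
vertex 1.128 -1.152 -1.856
endloop
endfacet
facet normal 0.773 0.131 -0.621
outer loop
vertex 1.548 -0.965 -1.294
vertex 1.128 -1.152 -1.856
vertex 1.174 -0.457 -1.652
endloop
endfacet
facet normal 0.823 0.565 -0.058
outer loop
vertex 1.548 -0.965 -1.294
vertex 1.174 -0.457 -1.652
vertex 1.211 -0.437 -0.928
endloop
endfacet
facet normal 0.251 0.318 0.914
outer loop
vertex 1.188 -1.12 -0.684
vertex 1.211 -0.437 -0.928
vertex 0.592 -0.708 -0.664
endloop
endfacet
facet normal 0.177 -0.787 0.591
outer loop
vertex 1.137 -1.562 -1.257
vertex 1.188 -1.12 -0.684
vertex 0.546 -1.403 -0.868
endloop
endfacet
facet normal 0.119 -0.819 -0.562
outer loop
vertex 1.128 -1.152 -1.856
vertex 1.137 -1.562 -1.257
vertex 0.509 -1.423 -1.592
endloop
endfacet
facet normal 0.154 0.269 -0.951
outer loop
vertex 1.174 -0.457 -1.652
vertex 1.128 -1.152 -1.856
vertex 0.532 -0.74 -1.836
endloop
endfacet
facet normal 0.236 0.971 -0.039
outer loop
vertex 1.211 -0.437 -0.928
vertex 1.174 -0.457 -1.652
vertex 0.583 -0.298 -1.263
endloop
endfacet
facet normal 0.367 0.498 -0.785
outer loop
vertex 2.887 0.355 1.809
vertex 2.129 1.127 1.945
vertex 3.141 0.967 2.316
endloop
endfacet
facet normal 0.373 -0.679 0.633
outer loop
vertex 2.887 0.355 1.809
vertex 3.141 0.967 2.316
vertex 1.751 0.613 2.755
endloop
endfacet
facet normal 0.367 0.499 -0.785
outer loop
vertex 3.141 0.967 2.316
vertex 2.129 1.127 1.945
vertex 2.802 1.673 2.606
endloop
endfacet
facet normal 0.343 -0.211 0.915
outer loop
vertex 3.141 0.967 2.316
vertex 2.802 1.673 2.606
vertex 1.751 0.613 2.755
endloop
endfacet
facet normal 0.366 0.499 -0.785
outer loop
vertex 2.802 1.673 2.606
vertex 2.129 1.127 1.945
vertex 2.069 2.058 2.509
endloop
endfacet
facet normal -0.038 0.176 0.984
outer loop
vertex 2.802 1.673 2.606
vertex 2.069 2.058 2.509
vertex 1.751 0.613 2.755
endloop
endfacet
facet normal 0.367 0.499 -0.785
outer loop
vertex 2.069 2.058 2.509
vertex 2.129 1.127 1.945
vertex 1.371 1.898 2.081
endloop
endfacet
facet normal -0.547 0.256 0.797
outer loop
vertex 2.069 2.058 2.509
vertex 1.371 1.898 2.081
vertex 1.751 0.613 2.755
endloop
endfacet
facet normal 0.366 0.498 -0.786
outer loop
vertex 1.371 1.898 2.081
vertex 2.129 1.127 1.945
vertex 1.116 1.286 1.574
endloop
endfacet
facet normal -0.885 -0.017 0.466
outer loop
vertex 1.371 1.898 2.081
vertex 1.116 1.286 1.574
vertex 1.751 0.613 2.755
endloop
endfacet
facet normal 0.366 0.498 -0.786
outer loop
vertex 1.116 1.286 1.574
vertex 2.129 1.127 1.945
vertex 1.455 0.581 1.285
endloop
endfacet
facet normal -0.855 -0.486 0.183
outer loop
vertex 1.116 1.286 1.574
vertex 1.455 0.581 1.285
vertex 1.751 0.613 2.755
endloop
endfacet
facet normal 0.366 0.498 -0.786
outer loop
vertex 1.455 0.581 1.285
vertex 2.129 1.127 1.945
vertex 2.188 0.195 1.382
endloop
endfacet
facet normal -0.475 -0.873 0.115
outer loop
vertex 1.455 0.581 1.285
vertex 2.188 0.195 1.382
vertex 1.751 0.613 2.755
endloop
endfacet
facet normal 0.366 0.498 -0.786
outer loop
vertex 2.188 0.195 1.382
vertex 2.129 1.127 1.945
vertex 2.887 0.355 1.809
endloop
endfacet
facet normal 0.034 -0.953 0.301
outer loop
vertex 2.188 0.195 1.382
vertex 2.887 0.355 1.809
vertex 1.751 0.613 2.755
endloop
endfacet

endsolid


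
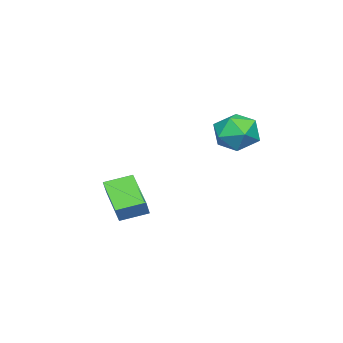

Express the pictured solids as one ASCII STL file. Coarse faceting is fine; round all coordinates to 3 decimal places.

solid 
facet normal 0.466 0.795 -0.388
outer loop
vertex 2.476 3.93 -0.46
vertex 1.71 4.601 -0.005
vertex 2.632 4.339 0.565
endloop
endfacet
facet normal 0.930 0.270 -0.249
outer loop
vertex 2.476 3.93 -0.46
vertex 2.632 4.339 0.565
vertex 2.882 3.275 0.345
endloop
endfacet
facet normal 0.726 -0.307 -0.616
outer loop
vertex 2.476 3.93 -0.46
vertex 2.882 3.275 0.345
vertex 2.116 2.88 -0.361
endloop
endfacet
facet normal 0.135 -0.139 -0.981
outer loop
vertex 2.476 3.93 -0.46
vertex 2.116 2.88 -0.361
vertex 1.392 3.699 -0.577
endloop
endfacet
facet normal -0.025 0.542 -0.840
outer loop
vertex 2.476 3.93 -0.46
vertex 1.392 3.699 -0.577
vertex 1.71 4.601 -0.005
endloop
endfacet
facet normal 0.887 0.116 0.447
outer loop
vertex 2.882 3.275 0.345
vertex 2.632 4.339 0.565
vertex 2.368 3.541 1.297
endloop
endfacet
facet normal 0.137 0.965 0.223
outer loop
vertex 2.632 4.339 0.565
vertex 1.71 4.601 -0.005
vertex 1.644 4.36 1.081
endloop
endfacet
facet normal -0.657 0.555 -0.510
outer loop
vertex 1.71 4.601 -0.005
vertex 1.392 3.699 -0.577
vertex 0.878 3.965 0.375
endloop
endfacet
facet normal -0.397 -0.546 -0.738
outer loop
vertex 1.392 3.699 -0.577
vertex 2.116 2.88 -0.361
vertex 1.128 2.901 0.155
endloop
endfacet
facet normal 0.557 -0.817 -0.147
outer loop
vertex 2.116 2.88 -0.361
vertex 2.882 3.275 0.345
vertex 2.05 2.639 0.725
endloop
endfacet
facet normal -0.135 0.139 0.981
outer loop
vertex 1.284 3.31 1.18
vertex 2.368 3.541 1.297
vertex 1.644 4.36 1.081
endloop
endfacet
facet normal -0.726 0.307 0.616
outer loop
vertex 1.284 3.31 1.18
vertex 1.644 4.36 1.081
vertex 0.878 3.965 0.375
endloop
endfacet
facet normal -0.930 -0.270 0.249
outer loop
vertex 1.284 3.31 1.18
vertex 0.878 3.965 0.375
vertex 1.128 2.901 0.155
endloop
endfacet
facet normal -0.466 -0.795 0.388
outer loop
vertex 1.284 3.31 1.18
vertex 1.128 2.901 0.155
vertex 2.05 2.639 0.725
endloop
endfacet
facet normal 0.025 -0.542 0.840
outer loop
vertex 1.284 3.31 1.18
vertex 2.05 2.639 0.725
vertex 2.368 3.541 1.297
endloop
endfacet
facet normal 0.397 0.546 0.738
outer loop
vertex 1.644 4.36 1.081
vertex 2.368 3.541 1.297
vertex 2.632 4.339 0.565
endloop
endfacet
facet normal -0.557 0.817 0.147
outer loop
vertex 0.878 3.965 0.375
vertex 1.644 4.36 1.081
vertex 1.71 4.601 -0.005
endloop
endfacet
facet normal -0.887 -0.116 -0.447
outer loop
vertex 1.128 2.901 0.155
vertex 0.878 3.965 0.375
vertex 1.392 3.699 -0.577
endloop
endfacet
facet normal -0.137 -0.965 -0.223
outer loop
vertex 2.05 2.639 0.725
vertex 1.128 2.901 0.155
vertex 2.116 2.88 -0.361
endloop
endfacet
facet normal 0.657 -0.555 0.510
outer loop
vertex 2.368 3.541 1.297
vertex 2.05 2.639 0.725
vertex 2.882 3.275 0.345
endloop
endfacet
facet normal -0.637 -0.633 0.439
outer loop
vertex 2.577 -2.32 -3.246
vertex 1.791 -1.282 -2.89
vertex 2.118 -2.4 -4.028
endloop
endfacet
facet normal 0.583 -0.769 -0.263
outer loop
vertex 3.489 -1.038 -4.97
vertex 2.577 -2.32 -3.246
vertex 2.118 -2.4 -4.028
endloop
endfacet
facet normal -0.638 -0.633 0.439
outer loop
vertex 2.118 -2.4 -4.028
vertex 1.791 -1.282 -2.89
vertex 1.332 -1.361 -3.671
endloop
endfacet
facet normal -0.504 -0.086 -0.859
outer loop
vertex 1.332 -1.361 -3.671
vertex 3.489 -1.038 -4.97
vertex 2.118 -2.4 -4.028
endloop
endfacet
facet normal 0.504 0.087 0.859
outer loop
vertex 2.577 -2.32 -3.246
vertex 3.162 0.08 -3.832
vertex 1.791 -1.282 -2.89
endloop
endfacet
facet normal 0.582 -0.769 -0.264
outer loop
vertex 3.948 -0.959 -4.189
vertex 2.577 -2.32 -3.246
vertex 3.489 -1.038 -4.97
endloop
endfacet
facet normal 0.505 0.087 0.859
outer loop
vertex 3.948 -0.959 -4.189
vertex 3.162 0.08 -3.832
vertex 2.577 -2.32 -3.246
endloop
endfacet
facet normal -0.582 0.769 0.264
outer loop
vertex 1.791 -1.282 -2.89
vertex 3.162 0.08 -3.832
vertex 1.332 -1.361 -3.671
endloop
endfacet
facet normal -0.504 -0.087 -0.859
outer loop
vertex 2.703 0.0 -4.614
vertex 3.489 -1.038 -4.97
vertex 1.332 -1.361 -3.671
endloop
endfacet
facet normal -0.582 0.769 0.263
outer loop
vertex 1.332 -1.361 -3.671
vertex 3.162 0.08 -3.832
vertex 2.703 0.0 -4.614
endloop
endfacet
facet normal 0.638 0.633 -0.439
outer loop
vertex 2.703 0.0 -4.614
vertex 3.948 -0.959 -4.189
vertex 3.489 -1.038 -4.97
endloop
endfacet
facet normal 0.638 0.633 -0.439
outer loop
vertex 3.162 0.08 -3.832
vertex 3.948 -0.959 -4.189
vertex 2.703 0.0 -4.614
endloop
endfacet

endsolid


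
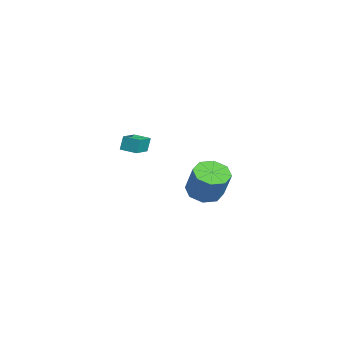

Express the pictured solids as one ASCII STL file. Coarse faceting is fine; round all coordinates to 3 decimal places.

solid 
facet normal -0.465 -0.131 -0.876
outer loop
vertex -2.034 1.627 -3.419
vertex -2.95 1.874 -2.97
vertex -2.191 2.414 -3.453
endloop
endfacet
facet normal 0.864 0.152 -0.480
outer loop
vertex -2.034 1.627 -3.419
vertex -2.191 2.414 -3.453
vertex -1.133 1.88 -1.719
endloop
endfacet
facet normal 0.864 0.152 -0.480
outer loop
vertex -1.133 1.88 -1.719
vertex -2.191 2.414 -3.453
vertex -1.29 2.667 -1.753
endloop
endfacet
facet normal 0.464 0.130 0.876
outer loop
vertex -1.133 1.88 -1.719
vertex -1.29 2.667 -1.753
vertex -2.05 2.126 -1.27
endloop
endfacet
facet normal -0.464 -0.131 -0.876
outer loop
vertex -2.191 2.414 -3.453
vertex -2.95 1.874 -2.97
vertex -2.793 2.885 -3.204
endloop
endfacet
facet normal 0.473 0.800 -0.370
outer loop
vertex -2.191 2.414 -3.453
vertex -2.793 2.885 -3.204
vertex -1.29 2.667 -1.753
endloop
endfacet
facet normal 0.473 0.800 -0.370
outer loop
vertex -1.29 2.667 -1.753
vertex -2.793 2.885 -3.204
vertex -1.892 3.138 -1.504
endloop
endfacet
facet normal 0.464 0.130 0.876
outer loop
vertex -1.29 2.667 -1.753
vertex -1.892 3.138 -1.504
vertex -2.05 2.126 -1.27
endloop
endfacet
facet normal -0.464 -0.131 -0.876
outer loop
vertex -2.793 2.885 -3.204
vertex -2.95 1.874 -2.97
vertex -3.487 2.763 -2.818
endloop
endfacet
facet normal -0.196 0.980 -0.042
outer loop
vertex -2.793 2.885 -3.204
vertex -3.487 2.763 -2.818
vertex -1.892 3.138 -1.504
endloop
endfacet
facet normal -0.196 0.980 -0.042
outer loop
vertex -1.892 3.138 -1.504
vertex -3.487 2.763 -2.818
vertex -2.586 3.016 -1.118
endloop
endfacet
facet normal 0.464 0.130 0.876
outer loop
vertex -1.892 3.138 -1.504
vertex -2.586 3.016 -1.118
vertex -2.05 2.126 -1.27
endloop
endfacet
facet normal -0.464 -0.130 -0.876
outer loop
vertex -3.487 2.763 -2.818
vertex -2.95 1.874 -2.97
vertex -3.867 2.12 -2.521
endloop
endfacet
facet normal -0.749 0.586 0.310
outer loop
vertex -3.487 2.763 -2.818
vertex -3.867 2.12 -2.521
vertex -2.586 3.016 -1.118
endloop
endfacet
facet normal -0.749 0.586 0.310
outer loop
vertex -2.586 3.016 -1.118
vertex -3.867 2.12 -2.521
vertex -2.966 2.373 -0.821
endloop
endfacet
facet normal 0.464 0.130 0.876
outer loop
vertex -2.586 3.016 -1.118
vertex -2.966 2.373 -0.821
vertex -2.05 2.126 -1.27
endloop
endfacet
facet normal -0.464 -0.130 -0.876
outer loop
vertex -3.867 2.12 -2.521
vertex -2.95 1.874 -2.97
vertex -3.71 1.333 -2.487
endloop
endfacet
facet normal -0.864 -0.152 0.480
outer loop
vertex -3.867 2.12 -2.521
vertex -3.71 1.333 -2.487
vertex -2.966 2.373 -0.821
endloop
endfacet
facet normal -0.864 -0.152 0.480
outer loop
vertex -2.966 2.373 -0.821
vertex -3.71 1.333 -2.487
vertex -2.809 1.586 -0.787
endloop
endfacet
facet normal 0.465 0.131 0.876
outer loop
vertex -2.966 2.373 -0.821
vertex -2.809 1.586 -0.787
vertex -2.05 2.126 -1.27
endloop
endfacet
facet normal -0.464 -0.130 -0.876
outer loop
vertex -3.71 1.333 -2.487
vertex -2.95 1.874 -2.97
vertex -3.108 0.862 -2.736
endloop
endfacet
facet normal -0.473 -0.800 0.370
outer loop
vertex -3.71 1.333 -2.487
vertex -3.108 0.862 -2.736
vertex -2.809 1.586 -0.787
endloop
endfacet
facet normal -0.473 -0.800 0.370
outer loop
vertex -2.809 1.586 -0.787
vertex -3.108 0.862 -2.736
vertex -2.207 1.115 -1.036
endloop
endfacet
facet normal 0.464 0.131 0.876
outer loop
vertex -2.809 1.586 -0.787
vertex -2.207 1.115 -1.036
vertex -2.05 2.126 -1.27
endloop
endfacet
facet normal -0.464 -0.130 -0.876
outer loop
vertex -3.108 0.862 -2.736
vertex -2.95 1.874 -2.97
vertex -2.414 0.984 -3.122
endloop
endfacet
facet normal 0.196 -0.980 0.042
outer loop
vertex -3.108 0.862 -2.736
vertex -2.414 0.984 -3.122
vertex -2.207 1.115 -1.036
endloop
endfacet
facet normal 0.196 -0.980 0.042
outer loop
vertex -2.207 1.115 -1.036
vertex -2.414 0.984 -3.122
vertex -1.513 1.237 -1.422
endloop
endfacet
facet normal 0.464 0.131 0.876
outer loop
vertex -2.207 1.115 -1.036
vertex -1.513 1.237 -1.422
vertex -2.05 2.126 -1.27
endloop
endfacet
facet normal -0.464 -0.130 -0.876
outer loop
vertex -2.414 0.984 -3.122
vertex -2.95 1.874 -2.97
vertex -2.034 1.627 -3.419
endloop
endfacet
facet normal 0.749 -0.586 -0.310
outer loop
vertex -2.414 0.984 -3.122
vertex -2.034 1.627 -3.419
vertex -1.513 1.237 -1.422
endloop
endfacet
facet normal 0.749 -0.586 -0.310
outer loop
vertex -1.513 1.237 -1.422
vertex -2.034 1.627 -3.419
vertex -1.133 1.88 -1.719
endloop
endfacet
facet normal 0.464 0.130 0.876
outer loop
vertex -1.513 1.237 -1.422
vertex -1.133 1.88 -1.719
vertex -2.05 2.126 -1.27
endloop
endfacet
facet normal -0.569 -0.817 0.095
outer loop
vertex 3.942 -3.281 4.115
vertex 2.935 -2.618 3.786
vertex 4.079 -3.469 3.319
endloop
endfacet
facet normal 0.806 -0.530 0.264
outer loop
vertex 4.585 -2.742 3.234
vertex 3.942 -3.281 4.115
vertex 4.079 -3.469 3.319
endloop
endfacet
facet normal -0.569 -0.817 0.095
outer loop
vertex 4.079 -3.469 3.319
vertex 2.935 -2.618 3.786
vertex 3.072 -2.806 2.989
endloop
endfacet
facet normal 0.165 -0.227 -0.960
outer loop
vertex 3.072 -2.806 2.989
vertex 4.585 -2.742 3.234
vertex 4.079 -3.469 3.319
endloop
endfacet
facet normal -0.164 0.227 0.960
outer loop
vertex 3.942 -3.281 4.115
vertex 3.441 -1.891 3.701
vertex 2.935 -2.618 3.786
endloop
endfacet
facet normal 0.806 -0.530 0.264
outer loop
vertex 4.448 -2.554 4.031
vertex 3.942 -3.281 4.115
vertex 4.585 -2.742 3.234
endloop
endfacet
facet normal -0.166 0.226 0.960
outer loop
vertex 4.448 -2.554 4.031
vertex 3.441 -1.891 3.701
vertex 3.942 -3.281 4.115
endloop
endfacet
facet normal -0.806 0.530 -0.264
outer loop
vertex 2.935 -2.618 3.786
vertex 3.441 -1.891 3.701
vertex 3.072 -2.806 2.989
endloop
endfacet
facet normal 0.165 -0.226 -0.960
outer loop
vertex 3.578 -2.079 2.905
vertex 4.585 -2.742 3.234
vertex 3.072 -2.806 2.989
endloop
endfacet
facet normal -0.806 0.530 -0.264
outer loop
vertex 3.072 -2.806 2.989
vertex 3.441 -1.891 3.701
vertex 3.578 -2.079 2.905
endloop
endfacet
facet normal 0.569 0.817 -0.095
outer loop
vertex 3.578 -2.079 2.905
vertex 4.448 -2.554 4.031
vertex 4.585 -2.742 3.234
endloop
endfacet
facet normal 0.569 0.817 -0.095
outer loop
vertex 3.441 -1.891 3.701
vertex 4.448 -2.554 4.031
vertex 3.578 -2.079 2.905
endloop
endfacet

endsolid


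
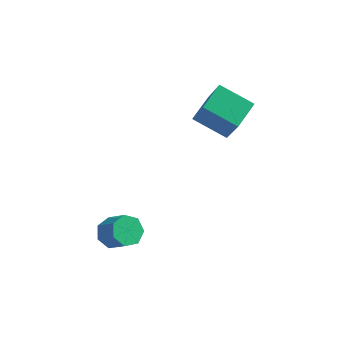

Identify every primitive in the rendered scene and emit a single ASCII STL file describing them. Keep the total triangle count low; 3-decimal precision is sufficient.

solid 
facet normal -0.630 0.323 -0.706
outer loop
vertex 1.163 -3.35 -2.128
vertex 0.706 -3.178 -1.641
vertex 1.209 -2.793 -1.914
endloop
endfacet
facet normal 0.772 0.171 -0.612
outer loop
vertex 1.163 -3.35 -2.128
vertex 1.209 -2.793 -1.914
vertex 1.952 -3.754 -1.246
endloop
endfacet
facet normal 0.772 0.172 -0.611
outer loop
vertex 1.952 -3.754 -1.246
vertex 1.209 -2.793 -1.914
vertex 1.997 -3.196 -1.032
endloop
endfacet
facet normal 0.630 -0.322 0.706
outer loop
vertex 1.952 -3.754 -1.246
vertex 1.997 -3.196 -1.032
vertex 1.494 -3.582 -0.759
endloop
endfacet
facet normal -0.631 0.323 -0.706
outer loop
vertex 1.209 -2.793 -1.914
vertex 0.706 -3.178 -1.641
vertex 0.876 -2.526 -1.494
endloop
endfacet
facet normal 0.541 0.835 -0.102
outer loop
vertex 1.209 -2.793 -1.914
vertex 0.876 -2.526 -1.494
vertex 1.997 -3.196 -1.032
endloop
endfacet
facet normal 0.541 0.835 -0.102
outer loop
vertex 1.997 -3.196 -1.032
vertex 0.876 -2.526 -1.494
vertex 1.664 -2.929 -0.612
endloop
endfacet
facet normal 0.631 -0.323 0.705
outer loop
vertex 1.997 -3.196 -1.032
vertex 1.664 -2.929 -0.612
vertex 1.494 -3.582 -0.759
endloop
endfacet
facet normal -0.630 0.323 -0.706
outer loop
vertex 0.876 -2.526 -1.494
vertex 0.706 -3.178 -1.641
vertex 0.415 -2.75 -1.185
endloop
endfacet
facet normal -0.098 0.869 0.484
outer loop
vertex 0.876 -2.526 -1.494
vertex 0.415 -2.75 -1.185
vertex 1.664 -2.929 -0.612
endloop
endfacet
facet normal -0.098 0.869 0.486
outer loop
vertex 1.664 -2.929 -0.612
vertex 0.415 -2.75 -1.185
vertex 1.203 -3.154 -0.303
endloop
endfacet
facet normal 0.631 -0.323 0.706
outer loop
vertex 1.664 -2.929 -0.612
vertex 1.203 -3.154 -0.303
vertex 1.494 -3.582 -0.759
endloop
endfacet
facet normal -0.631 0.323 -0.706
outer loop
vertex 0.415 -2.75 -1.185
vertex 0.706 -3.178 -1.641
vertex 0.173 -3.297 -1.219
endloop
endfacet
facet normal -0.663 0.249 0.706
outer loop
vertex 0.415 -2.75 -1.185
vertex 0.173 -3.297 -1.219
vertex 1.203 -3.154 -0.303
endloop
endfacet
facet normal -0.663 0.249 0.706
outer loop
vertex 1.203 -3.154 -0.303
vertex 0.173 -3.297 -1.219
vertex 0.961 -3.701 -0.337
endloop
endfacet
facet normal 0.631 -0.323 0.706
outer loop
vertex 1.203 -3.154 -0.303
vertex 0.961 -3.701 -0.337
vertex 1.494 -3.582 -0.759
endloop
endfacet
facet normal -0.631 0.323 -0.706
outer loop
vertex 0.173 -3.297 -1.219
vertex 0.706 -3.178 -1.641
vertex 0.333 -3.754 -1.571
endloop
endfacet
facet normal -0.729 -0.559 0.395
outer loop
vertex 0.173 -3.297 -1.219
vertex 0.333 -3.754 -1.571
vertex 0.961 -3.701 -0.337
endloop
endfacet
facet normal -0.729 -0.559 0.395
outer loop
vertex 0.961 -3.701 -0.337
vertex 0.333 -3.754 -1.571
vertex 1.121 -4.158 -0.689
endloop
endfacet
facet normal 0.631 -0.323 0.706
outer loop
vertex 0.961 -3.701 -0.337
vertex 1.121 -4.158 -0.689
vertex 1.494 -3.582 -0.759
endloop
endfacet
facet normal -0.631 0.323 -0.705
outer loop
vertex 0.333 -3.754 -1.571
vertex 0.706 -3.178 -1.641
vertex 0.773 -3.778 -1.976
endloop
endfacet
facet normal -0.247 -0.945 -0.212
outer loop
vertex 0.333 -3.754 -1.571
vertex 0.773 -3.778 -1.976
vertex 1.121 -4.158 -0.689
endloop
endfacet
facet normal -0.247 -0.946 -0.212
outer loop
vertex 1.121 -4.158 -0.689
vertex 0.773 -3.778 -1.976
vertex 1.562 -4.182 -1.094
endloop
endfacet
facet normal 0.631 -0.323 0.706
outer loop
vertex 1.121 -4.158 -0.689
vertex 1.562 -4.182 -1.094
vertex 1.494 -3.582 -0.759
endloop
endfacet
facet normal -0.630 0.324 -0.706
outer loop
vertex 0.773 -3.778 -1.976
vertex 0.706 -3.178 -1.641
vertex 1.163 -3.35 -2.128
endloop
endfacet
facet normal 0.422 -0.620 -0.662
outer loop
vertex 0.773 -3.778 -1.976
vertex 1.163 -3.35 -2.128
vertex 1.562 -4.182 -1.094
endloop
endfacet
facet normal 0.422 -0.620 -0.662
outer loop
vertex 1.562 -4.182 -1.094
vertex 1.163 -3.35 -2.128
vertex 1.952 -3.754 -1.246
endloop
endfacet
facet normal 0.630 -0.323 0.706
outer loop
vertex 1.562 -4.182 -1.094
vertex 1.952 -3.754 -1.246
vertex 1.494 -3.582 -0.759
endloop
endfacet
facet normal -0.334 0.388 -0.859
outer loop
vertex 2.856 2.146 2.571
vertex 4.29 2.001 1.949
vertex 2.562 0.991 2.164
endloop
endfacet
facet normal -0.913 0.093 0.397
outer loop
vertex 3.21 0.239 3.831
vertex 2.856 2.146 2.571
vertex 2.562 0.991 2.164
endloop
endfacet
facet normal -0.333 0.387 -0.860
outer loop
vertex 2.562 0.991 2.164
vertex 4.29 2.001 1.949
vertex 3.996 0.845 1.542
endloop
endfacet
facet normal -0.233 -0.917 -0.323
outer loop
vertex 3.996 0.845 1.542
vertex 3.21 0.239 3.831
vertex 2.562 0.991 2.164
endloop
endfacet
facet normal 0.233 0.917 0.323
outer loop
vertex 2.856 2.146 2.571
vertex 4.938 1.249 3.616
vertex 4.29 2.001 1.949
endloop
endfacet
facet normal -0.913 0.093 0.397
outer loop
vertex 3.504 1.395 4.238
vertex 2.856 2.146 2.571
vertex 3.21 0.239 3.831
endloop
endfacet
facet normal 0.233 0.917 0.323
outer loop
vertex 3.504 1.395 4.238
vertex 4.938 1.249 3.616
vertex 2.856 2.146 2.571
endloop
endfacet
facet normal 0.913 -0.093 -0.397
outer loop
vertex 4.29 2.001 1.949
vertex 4.938 1.249 3.616
vertex 3.996 0.845 1.542
endloop
endfacet
facet normal -0.233 -0.917 -0.323
outer loop
vertex 4.644 0.094 3.209
vertex 3.21 0.239 3.831
vertex 3.996 0.845 1.542
endloop
endfacet
facet normal 0.913 -0.093 -0.397
outer loop
vertex 3.996 0.845 1.542
vertex 4.938 1.249 3.616
vertex 4.644 0.094 3.209
endloop
endfacet
facet normal 0.334 -0.387 0.859
outer loop
vertex 4.644 0.094 3.209
vertex 3.504 1.395 4.238
vertex 3.21 0.239 3.831
endloop
endfacet
facet normal 0.333 -0.388 0.859
outer loop
vertex 4.938 1.249 3.616
vertex 3.504 1.395 4.238
vertex 4.644 0.094 3.209
endloop
endfacet

endsolid


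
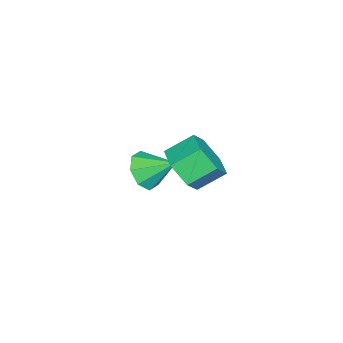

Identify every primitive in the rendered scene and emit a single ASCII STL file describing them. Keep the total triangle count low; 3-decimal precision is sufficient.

solid 
facet normal 0.021 -0.843 -0.537
outer loop
vertex -1.232 0.626 -4.125
vertex -2.135 0.549 -4.039
vertex -1.577 0.945 -4.639
endloop
endfacet
facet normal 0.741 0.667 -0.083
outer loop
vertex -1.232 0.626 -4.125
vertex -1.577 0.945 -4.639
vertex -2.165 1.771 -3.261
endloop
endfacet
facet normal 0.021 -0.843 -0.537
outer loop
vertex -1.577 0.945 -4.639
vertex -2.135 0.549 -4.039
vertex -2.248 1.032 -4.802
endloop
endfacet
facet normal 0.218 0.875 -0.432
outer loop
vertex -1.577 0.945 -4.639
vertex -2.248 1.032 -4.802
vertex -2.165 1.771 -3.261
endloop
endfacet
facet normal 0.021 -0.843 -0.537
outer loop
vertex -2.248 1.032 -4.802
vertex -2.135 0.549 -4.039
vertex -2.853 0.836 -4.518
endloop
endfacet
facet normal -0.439 0.819 -0.369
outer loop
vertex -2.248 1.032 -4.802
vertex -2.853 0.836 -4.518
vertex -2.165 1.771 -3.261
endloop
endfacet
facet normal 0.021 -0.843 -0.537
outer loop
vertex -2.853 0.836 -4.518
vertex -2.135 0.549 -4.039
vertex -3.037 0.472 -3.954
endloop
endfacet
facet normal -0.845 0.531 0.067
outer loop
vertex -2.853 0.836 -4.518
vertex -3.037 0.472 -3.954
vertex -2.165 1.771 -3.261
endloop
endfacet
facet normal 0.021 -0.843 -0.537
outer loop
vertex -3.037 0.472 -3.954
vertex -2.135 0.549 -4.039
vertex -2.693 0.153 -3.44
endloop
endfacet
facet normal -0.762 0.180 0.622
outer loop
vertex -3.037 0.472 -3.954
vertex -2.693 0.153 -3.44
vertex -2.165 1.771 -3.261
endloop
endfacet
facet normal 0.021 -0.843 -0.538
outer loop
vertex -2.693 0.153 -3.44
vertex -2.135 0.549 -4.039
vertex -2.021 0.066 -3.277
endloop
endfacet
facet normal -0.239 -0.029 0.971
outer loop
vertex -2.693 0.153 -3.44
vertex -2.021 0.066 -3.277
vertex -2.165 1.771 -3.261
endloop
endfacet
facet normal 0.020 -0.843 -0.537
outer loop
vertex -2.021 0.066 -3.277
vertex -2.135 0.549 -4.039
vertex -1.416 0.261 -3.56
endloop
endfacet
facet normal 0.416 0.027 0.909
outer loop
vertex -2.021 0.066 -3.277
vertex -1.416 0.261 -3.56
vertex -2.165 1.771 -3.261
endloop
endfacet
facet normal 0.021 -0.843 -0.538
outer loop
vertex -1.416 0.261 -3.56
vertex -2.135 0.549 -4.039
vertex -1.232 0.626 -4.125
endloop
endfacet
facet normal 0.824 0.315 0.472
outer loop
vertex -1.416 0.261 -3.56
vertex -1.232 0.626 -4.125
vertex -2.165 1.771 -3.261
endloop
endfacet
facet normal 0.472 -0.693 -0.545
outer loop
vertex 2.583 3.99 -0.257
vertex 1.77 3.443 -0.265
vertex 1.924 4.104 -0.973
endloop
endfacet
facet normal 0.570 0.711 -0.412
outer loop
vertex 2.583 3.99 -0.257
vertex 1.924 4.104 -0.973
vertex 2.003 4.843 0.413
endloop
endfacet
facet normal 0.570 0.711 -0.412
outer loop
vertex 2.003 4.843 0.413
vertex 1.924 4.104 -0.973
vertex 1.343 4.957 -0.303
endloop
endfacet
facet normal -0.471 0.694 0.545
outer loop
vertex 2.003 4.843 0.413
vertex 1.343 4.957 -0.303
vertex 1.19 4.297 0.405
endloop
endfacet
facet normal 0.471 -0.693 -0.545
outer loop
vertex 1.924 4.104 -0.973
vertex 1.77 3.443 -0.265
vertex 1.11 3.557 -0.981
endloop
endfacet
facet normal -0.298 0.456 -0.839
outer loop
vertex 1.924 4.104 -0.973
vertex 1.11 3.557 -0.981
vertex 1.343 4.957 -0.303
endloop
endfacet
facet normal -0.298 0.456 -0.839
outer loop
vertex 1.343 4.957 -0.303
vertex 1.11 3.557 -0.981
vertex 0.53 4.41 -0.311
endloop
endfacet
facet normal -0.472 0.693 0.544
outer loop
vertex 1.343 4.957 -0.303
vertex 0.53 4.41 -0.311
vertex 1.19 4.297 0.405
endloop
endfacet
facet normal 0.471 -0.694 -0.545
outer loop
vertex 1.11 3.557 -0.981
vertex 1.77 3.443 -0.265
vertex 0.957 2.897 -0.273
endloop
endfacet
facet normal -0.868 -0.256 -0.426
outer loop
vertex 1.11 3.557 -0.981
vertex 0.957 2.897 -0.273
vertex 0.53 4.41 -0.311
endloop
endfacet
facet normal -0.868 -0.256 -0.426
outer loop
vertex 0.53 4.41 -0.311
vertex 0.957 2.897 -0.273
vertex 0.377 3.75 0.397
endloop
endfacet
facet normal -0.472 0.693 0.544
outer loop
vertex 0.53 4.41 -0.311
vertex 0.377 3.75 0.397
vertex 1.19 4.297 0.405
endloop
endfacet
facet normal 0.471 -0.694 -0.545
outer loop
vertex 0.957 2.897 -0.273
vertex 1.77 3.443 -0.265
vertex 1.617 2.783 0.443
endloop
endfacet
facet normal -0.570 -0.711 0.412
outer loop
vertex 0.957 2.897 -0.273
vertex 1.617 2.783 0.443
vertex 0.377 3.75 0.397
endloop
endfacet
facet normal -0.570 -0.711 0.411
outer loop
vertex 0.377 3.75 0.397
vertex 1.617 2.783 0.443
vertex 1.036 3.636 1.113
endloop
endfacet
facet normal -0.472 0.693 0.545
outer loop
vertex 0.377 3.75 0.397
vertex 1.036 3.636 1.113
vertex 1.19 4.297 0.405
endloop
endfacet
facet normal 0.472 -0.693 -0.544
outer loop
vertex 1.617 2.783 0.443
vertex 1.77 3.443 -0.265
vertex 2.43 3.33 0.451
endloop
endfacet
facet normal 0.298 -0.456 0.839
outer loop
vertex 1.617 2.783 0.443
vertex 2.43 3.33 0.451
vertex 1.036 3.636 1.113
endloop
endfacet
facet normal 0.298 -0.456 0.839
outer loop
vertex 1.036 3.636 1.113
vertex 2.43 3.33 0.451
vertex 1.85 4.183 1.121
endloop
endfacet
facet normal -0.471 0.693 0.545
outer loop
vertex 1.036 3.636 1.113
vertex 1.85 4.183 1.121
vertex 1.19 4.297 0.405
endloop
endfacet
facet normal 0.472 -0.693 -0.544
outer loop
vertex 2.43 3.33 0.451
vertex 1.77 3.443 -0.265
vertex 2.583 3.99 -0.257
endloop
endfacet
facet normal 0.868 0.256 0.426
outer loop
vertex 2.43 3.33 0.451
vertex 2.583 3.99 -0.257
vertex 1.85 4.183 1.121
endloop
endfacet
facet normal 0.868 0.256 0.426
outer loop
vertex 1.85 4.183 1.121
vertex 2.583 3.99 -0.257
vertex 2.003 4.843 0.413
endloop
endfacet
facet normal -0.471 0.694 0.545
outer loop
vertex 1.85 4.183 1.121
vertex 2.003 4.843 0.413
vertex 1.19 4.297 0.405
endloop
endfacet

endsolid


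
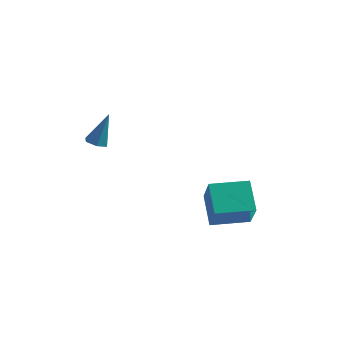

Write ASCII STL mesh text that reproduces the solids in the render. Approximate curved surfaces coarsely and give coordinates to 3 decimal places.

solid 
facet normal -0.905 -0.426 0.006
outer loop
vertex 1.091 0.255 -1.868
vertex 0.564 1.35 -3.629
vertex 1.782 -1.23 -2.998
endloop
endfacet
facet normal 0.246 -0.512 0.823
outer loop
vertex 3.736 -0.31 -3.011
vertex 1.091 0.255 -1.868
vertex 1.782 -1.23 -2.998
endloop
endfacet
facet normal -0.905 -0.426 0.006
outer loop
vertex 1.782 -1.23 -2.998
vertex 0.564 1.35 -3.629
vertex 1.255 -0.135 -4.759
endloop
endfacet
facet normal 0.348 -0.746 -0.568
outer loop
vertex 1.255 -0.135 -4.759
vertex 3.736 -0.31 -3.011
vertex 1.782 -1.23 -2.998
endloop
endfacet
facet normal -0.348 0.746 0.568
outer loop
vertex 1.091 0.255 -1.868
vertex 2.518 2.27 -3.642
vertex 0.564 1.35 -3.629
endloop
endfacet
facet normal 0.246 -0.512 0.823
outer loop
vertex 3.045 1.175 -1.881
vertex 1.091 0.255 -1.868
vertex 3.736 -0.31 -3.011
endloop
endfacet
facet normal -0.348 0.746 0.568
outer loop
vertex 3.045 1.175 -1.881
vertex 2.518 2.27 -3.642
vertex 1.091 0.255 -1.868
endloop
endfacet
facet normal -0.246 0.512 -0.823
outer loop
vertex 0.564 1.35 -3.629
vertex 2.518 2.27 -3.642
vertex 1.255 -0.135 -4.759
endloop
endfacet
facet normal 0.348 -0.746 -0.568
outer loop
vertex 3.209 0.785 -4.772
vertex 3.736 -0.31 -3.011
vertex 1.255 -0.135 -4.759
endloop
endfacet
facet normal -0.246 0.512 -0.823
outer loop
vertex 1.255 -0.135 -4.759
vertex 2.518 2.27 -3.642
vertex 3.209 0.785 -4.772
endloop
endfacet
facet normal 0.905 0.426 -0.006
outer loop
vertex 3.209 0.785 -4.772
vertex 3.045 1.175 -1.881
vertex 3.736 -0.31 -3.011
endloop
endfacet
facet normal 0.905 0.426 -0.006
outer loop
vertex 2.518 2.27 -3.642
vertex 3.045 1.175 -1.881
vertex 3.209 0.785 -4.772
endloop
endfacet
facet normal -0.262 -0.308 -0.915
outer loop
vertex -3.813 -1.448 1.495
vertex -4.207 -1.882 1.754
vertex -4.422 -1.294 1.618
endloop
endfacet
facet normal 0.226 0.970 -0.094
outer loop
vertex -3.813 -1.448 1.495
vertex -4.422 -1.294 1.618
vertex -3.693 -1.278 3.546
endloop
endfacet
facet normal -0.261 -0.307 -0.915
outer loop
vertex -4.422 -1.294 1.618
vertex -4.207 -1.882 1.754
vertex -4.816 -1.728 1.876
endloop
endfacet
facet normal -0.645 0.727 0.238
outer loop
vertex -4.422 -1.294 1.618
vertex -4.816 -1.728 1.876
vertex -3.693 -1.278 3.546
endloop
endfacet
facet normal -0.261 -0.308 -0.915
outer loop
vertex -4.816 -1.728 1.876
vertex -4.207 -1.882 1.754
vertex -4.601 -2.315 2.012
endloop
endfacet
facet normal -0.799 -0.158 0.580
outer loop
vertex -4.816 -1.728 1.876
vertex -4.601 -2.315 2.012
vertex -3.693 -1.278 3.546
endloop
endfacet
facet normal -0.261 -0.308 -0.915
outer loop
vertex -4.601 -2.315 2.012
vertex -4.207 -1.882 1.754
vertex -3.992 -2.469 1.89
endloop
endfacet
facet normal -0.084 -0.802 0.592
outer loop
vertex -4.601 -2.315 2.012
vertex -3.992 -2.469 1.89
vertex -3.693 -1.278 3.546
endloop
endfacet
facet normal -0.263 -0.308 -0.914
outer loop
vertex -3.992 -2.469 1.89
vertex -4.207 -1.882 1.754
vertex -3.598 -2.036 1.631
endloop
endfacet
facet normal 0.787 -0.560 0.261
outer loop
vertex -3.992 -2.469 1.89
vertex -3.598 -2.036 1.631
vertex -3.693 -1.278 3.546
endloop
endfacet
facet normal -0.262 -0.308 -0.915
outer loop
vertex -3.598 -2.036 1.631
vertex -4.207 -1.882 1.754
vertex -3.813 -1.448 1.495
endloop
endfacet
facet normal 0.942 0.325 -0.082
outer loop
vertex -3.598 -2.036 1.631
vertex -3.813 -1.448 1.495
vertex -3.693 -1.278 3.546
endloop
endfacet

endsolid


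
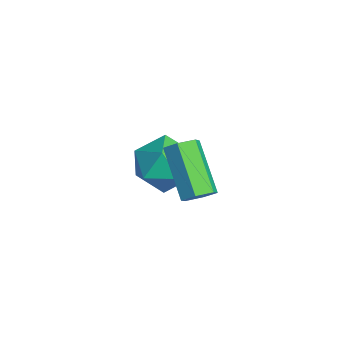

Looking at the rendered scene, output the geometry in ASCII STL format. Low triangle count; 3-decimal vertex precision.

solid 
facet normal 0.029 0.334 0.942
outer loop
vertex -3.425 2.376 -0.663
vertex -4.372 1.615 -0.364
vertex -3.191 1.215 -0.259
endloop
endfacet
facet normal 0.676 0.360 0.643
outer loop
vertex -3.425 2.376 -0.663
vertex -3.191 1.215 -0.259
vertex -2.536 1.689 -1.214
endloop
endfacet
facet normal 0.634 0.771 0.061
outer loop
vertex -3.425 2.376 -0.663
vertex -2.536 1.689 -1.214
vertex -3.312 2.382 -1.909
endloop
endfacet
facet normal -0.040 0.999 0.001
outer loop
vertex -3.425 2.376 -0.663
vertex -3.312 2.382 -1.909
vertex -4.446 2.336 -1.384
endloop
endfacet
facet normal -0.414 0.729 0.545
outer loop
vertex -3.425 2.376 -0.663
vertex -4.446 2.336 -1.384
vertex -4.372 1.615 -0.364
endloop
endfacet
facet normal 0.850 -0.301 0.433
outer loop
vertex -2.536 1.689 -1.214
vertex -3.191 1.215 -0.259
vertex -2.934 0.504 -1.256
endloop
endfacet
facet normal -0.198 -0.343 0.918
outer loop
vertex -3.191 1.215 -0.259
vertex -4.372 1.615 -0.364
vertex -4.068 0.458 -0.731
endloop
endfacet
facet normal -0.914 0.297 0.276
outer loop
vertex -4.372 1.615 -0.364
vertex -4.446 2.336 -1.384
vertex -4.844 1.151 -1.426
endloop
endfacet
facet normal -0.309 0.735 -0.604
outer loop
vertex -4.446 2.336 -1.384
vertex -3.312 2.382 -1.909
vertex -4.189 1.625 -2.381
endloop
endfacet
facet normal 0.781 0.366 -0.507
outer loop
vertex -3.312 2.382 -1.909
vertex -2.536 1.689 -1.214
vertex -3.008 1.225 -2.276
endloop
endfacet
facet normal 0.040 -0.999 -0.001
outer loop
vertex -3.955 0.464 -1.977
vertex -2.934 0.504 -1.256
vertex -4.068 0.458 -0.731
endloop
endfacet
facet normal -0.634 -0.771 -0.061
outer loop
vertex -3.955 0.464 -1.977
vertex -4.068 0.458 -0.731
vertex -4.844 1.151 -1.426
endloop
endfacet
facet normal -0.676 -0.360 -0.643
outer loop
vertex -3.955 0.464 -1.977
vertex -4.844 1.151 -1.426
vertex -4.189 1.625 -2.381
endloop
endfacet
facet normal -0.029 -0.334 -0.942
outer loop
vertex -3.955 0.464 -1.977
vertex -4.189 1.625 -2.381
vertex -3.008 1.225 -2.276
endloop
endfacet
facet normal 0.414 -0.729 -0.545
outer loop
vertex -3.955 0.464 -1.977
vertex -3.008 1.225 -2.276
vertex -2.934 0.504 -1.256
endloop
endfacet
facet normal 0.309 -0.735 0.604
outer loop
vertex -4.068 0.458 -0.731
vertex -2.934 0.504 -1.256
vertex -3.191 1.215 -0.259
endloop
endfacet
facet normal -0.781 -0.366 0.507
outer loop
vertex -4.844 1.151 -1.426
vertex -4.068 0.458 -0.731
vertex -4.372 1.615 -0.364
endloop
endfacet
facet normal -0.850 0.301 -0.433
outer loop
vertex -4.189 1.625 -2.381
vertex -4.844 1.151 -1.426
vertex -4.446 2.336 -1.384
endloop
endfacet
facet normal 0.198 0.343 -0.918
outer loop
vertex -3.008 1.225 -2.276
vertex -4.189 1.625 -2.381
vertex -3.312 2.382 -1.909
endloop
endfacet
facet normal 0.914 -0.297 -0.276
outer loop
vertex -2.934 0.504 -1.256
vertex -3.008 1.225 -2.276
vertex -2.536 1.689 -1.214
endloop
endfacet
facet normal 0.759 0.092 -0.645
outer loop
vertex 0.732 1.358 0.878
vertex 0.331 1.597 0.44
vertex 0.63 1.989 0.848
endloop
endfacet
facet normal 0.631 0.138 0.763
outer loop
vertex 0.732 1.358 0.878
vertex 0.63 1.989 0.848
vertex -0.87 1.164 2.238
endloop
endfacet
facet normal 0.631 0.138 0.763
outer loop
vertex -0.87 1.164 2.238
vertex 0.63 1.989 0.848
vertex -0.972 1.795 2.208
endloop
endfacet
facet normal -0.759 -0.092 0.645
outer loop
vertex -0.87 1.164 2.238
vertex -0.972 1.795 2.208
vertex -1.271 1.403 1.8
endloop
endfacet
facet normal 0.759 0.092 -0.645
outer loop
vertex 0.63 1.989 0.848
vertex 0.331 1.597 0.44
vertex 0.229 2.228 0.41
endloop
endfacet
facet normal 0.178 0.923 0.341
outer loop
vertex 0.63 1.989 0.848
vertex 0.229 2.228 0.41
vertex -0.972 1.795 2.208
endloop
endfacet
facet normal 0.178 0.923 0.341
outer loop
vertex -0.972 1.795 2.208
vertex 0.229 2.228 0.41
vertex -1.373 2.034 1.77
endloop
endfacet
facet normal -0.759 -0.092 0.645
outer loop
vertex -0.972 1.795 2.208
vertex -1.373 2.034 1.77
vertex -1.271 1.403 1.8
endloop
endfacet
facet normal 0.759 0.092 -0.645
outer loop
vertex 0.229 2.228 0.41
vertex 0.331 1.597 0.44
vertex -0.07 1.836 0.002
endloop
endfacet
facet normal -0.453 0.785 -0.422
outer loop
vertex 0.229 2.228 0.41
vertex -0.07 1.836 0.002
vertex -1.373 2.034 1.77
endloop
endfacet
facet normal -0.453 0.785 -0.422
outer loop
vertex -1.373 2.034 1.77
vertex -0.07 1.836 0.002
vertex -1.672 1.642 1.362
endloop
endfacet
facet normal -0.759 -0.092 0.645
outer loop
vertex -1.373 2.034 1.77
vertex -1.672 1.642 1.362
vertex -1.271 1.403 1.8
endloop
endfacet
facet normal 0.759 0.092 -0.645
outer loop
vertex -0.07 1.836 0.002
vertex 0.331 1.597 0.44
vertex 0.032 1.205 0.032
endloop
endfacet
facet normal -0.631 -0.138 -0.763
outer loop
vertex -0.07 1.836 0.002
vertex 0.032 1.205 0.032
vertex -1.672 1.642 1.362
endloop
endfacet
facet normal -0.631 -0.138 -0.763
outer loop
vertex -1.672 1.642 1.362
vertex 0.032 1.205 0.032
vertex -1.57 1.011 1.392
endloop
endfacet
facet normal -0.759 -0.092 0.645
outer loop
vertex -1.672 1.642 1.362
vertex -1.57 1.011 1.392
vertex -1.271 1.403 1.8
endloop
endfacet
facet normal 0.759 0.092 -0.645
outer loop
vertex 0.032 1.205 0.032
vertex 0.331 1.597 0.44
vertex 0.433 0.966 0.47
endloop
endfacet
facet normal -0.178 -0.923 -0.341
outer loop
vertex 0.032 1.205 0.032
vertex 0.433 0.966 0.47
vertex -1.57 1.011 1.392
endloop
endfacet
facet normal -0.178 -0.923 -0.341
outer loop
vertex -1.57 1.011 1.392
vertex 0.433 0.966 0.47
vertex -1.169 0.772 1.83
endloop
endfacet
facet normal -0.759 -0.092 0.645
outer loop
vertex -1.57 1.011 1.392
vertex -1.169 0.772 1.83
vertex -1.271 1.403 1.8
endloop
endfacet
facet normal 0.759 0.092 -0.645
outer loop
vertex 0.433 0.966 0.47
vertex 0.331 1.597 0.44
vertex 0.732 1.358 0.878
endloop
endfacet
facet normal 0.453 -0.785 0.422
outer loop
vertex 0.433 0.966 0.47
vertex 0.732 1.358 0.878
vertex -1.169 0.772 1.83
endloop
endfacet
facet normal 0.453 -0.785 0.422
outer loop
vertex -1.169 0.772 1.83
vertex 0.732 1.358 0.878
vertex -0.87 1.164 2.238
endloop
endfacet
facet normal -0.759 -0.092 0.645
outer loop
vertex -1.169 0.772 1.83
vertex -0.87 1.164 2.238
vertex -1.271 1.403 1.8
endloop
endfacet

endsolid
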